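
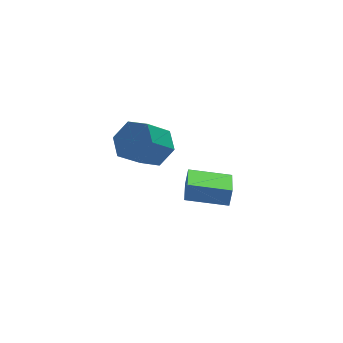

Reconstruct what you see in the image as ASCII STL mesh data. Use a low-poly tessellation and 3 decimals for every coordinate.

solid 
facet normal -0.893 0.426 0.146
outer loop
vertex -2.767 -2.194 0.35
vertex -2.017 -0.453 -0.145
vertex -2.964 -2.335 -0.444
endloop
endfacet
facet normal -0.383 -0.889 0.253
outer loop
vertex -1.303 -3.127 -0.715
vertex -2.767 -2.194 0.35
vertex -2.964 -2.335 -0.444
endloop
endfacet
facet normal -0.893 0.426 0.146
outer loop
vertex -2.964 -2.335 -0.444
vertex -2.017 -0.453 -0.145
vertex -2.214 -0.593 -0.939
endloop
endfacet
facet normal -0.237 -0.170 -0.957
outer loop
vertex -2.214 -0.593 -0.939
vertex -1.303 -3.127 -0.715
vertex -2.964 -2.335 -0.444
endloop
endfacet
facet normal 0.237 0.170 0.957
outer loop
vertex -2.767 -2.194 0.35
vertex -0.356 -1.245 -0.416
vertex -2.017 -0.453 -0.145
endloop
endfacet
facet normal -0.383 -0.889 0.252
outer loop
vertex -1.106 -2.987 0.079
vertex -2.767 -2.194 0.35
vertex -1.303 -3.127 -0.715
endloop
endfacet
facet normal 0.237 0.170 0.957
outer loop
vertex -1.106 -2.987 0.079
vertex -0.356 -1.245 -0.416
vertex -2.767 -2.194 0.35
endloop
endfacet
facet normal 0.383 0.889 -0.252
outer loop
vertex -2.017 -0.453 -0.145
vertex -0.356 -1.245 -0.416
vertex -2.214 -0.593 -0.939
endloop
endfacet
facet normal -0.237 -0.170 -0.957
outer loop
vertex -0.553 -1.386 -1.21
vertex -1.303 -3.127 -0.715
vertex -2.214 -0.593 -0.939
endloop
endfacet
facet normal 0.383 0.889 -0.253
outer loop
vertex -2.214 -0.593 -0.939
vertex -0.356 -1.245 -0.416
vertex -0.553 -1.386 -1.21
endloop
endfacet
facet normal 0.893 -0.426 -0.146
outer loop
vertex -0.553 -1.386 -1.21
vertex -1.106 -2.987 0.079
vertex -1.303 -3.127 -0.715
endloop
endfacet
facet normal 0.893 -0.426 -0.146
outer loop
vertex -0.356 -1.245 -0.416
vertex -1.106 -2.987 0.079
vertex -0.553 -1.386 -1.21
endloop
endfacet
facet normal 0.718 0.248 -0.650
outer loop
vertex -1.588 2.149 -0.803
vertex -2.154 3.036 -1.09
vertex -1.433 3.089 -0.274
endloop
endfacet
facet normal 0.681 -0.441 0.584
outer loop
vertex -1.588 2.149 -0.803
vertex -1.433 3.089 -0.274
vertex -2.78 1.738 0.276
endloop
endfacet
facet normal 0.681 -0.442 0.584
outer loop
vertex -2.78 1.738 0.276
vertex -1.433 3.089 -0.274
vertex -2.625 2.678 0.806
endloop
endfacet
facet normal -0.718 -0.248 0.651
outer loop
vertex -2.78 1.738 0.276
vertex -2.625 2.678 0.806
vertex -3.346 2.624 -0.01
endloop
endfacet
facet normal 0.718 0.248 -0.650
outer loop
vertex -1.433 3.089 -0.274
vertex -2.154 3.036 -1.09
vertex -1.999 3.976 -0.56
endloop
endfacet
facet normal 0.464 0.526 0.713
outer loop
vertex -1.433 3.089 -0.274
vertex -1.999 3.976 -0.56
vertex -2.625 2.678 0.806
endloop
endfacet
facet normal 0.463 0.527 0.713
outer loop
vertex -2.625 2.678 0.806
vertex -1.999 3.976 -0.56
vertex -3.191 3.564 0.519
endloop
endfacet
facet normal -0.718 -0.248 0.651
outer loop
vertex -2.625 2.678 0.806
vertex -3.191 3.564 0.519
vertex -3.346 2.624 -0.01
endloop
endfacet
facet normal 0.718 0.248 -0.651
outer loop
vertex -1.999 3.976 -0.56
vertex -2.154 3.036 -1.09
vertex -2.72 3.922 -1.376
endloop
endfacet
facet normal -0.218 0.967 0.129
outer loop
vertex -1.999 3.976 -0.56
vertex -2.72 3.922 -1.376
vertex -3.191 3.564 0.519
endloop
endfacet
facet normal -0.217 0.968 0.129
outer loop
vertex -3.191 3.564 0.519
vertex -2.72 3.922 -1.376
vertex -3.912 3.511 -0.297
endloop
endfacet
facet normal -0.718 -0.248 0.650
outer loop
vertex -3.191 3.564 0.519
vertex -3.912 3.511 -0.297
vertex -3.346 2.624 -0.01
endloop
endfacet
facet normal 0.718 0.248 -0.651
outer loop
vertex -2.72 3.922 -1.376
vertex -2.154 3.036 -1.09
vertex -2.875 2.982 -1.906
endloop
endfacet
facet normal -0.681 0.442 -0.584
outer loop
vertex -2.72 3.922 -1.376
vertex -2.875 2.982 -1.906
vertex -3.912 3.511 -0.297
endloop
endfacet
facet normal -0.681 0.441 -0.584
outer loop
vertex -3.912 3.511 -0.297
vertex -2.875 2.982 -1.906
vertex -4.067 2.571 -0.826
endloop
endfacet
facet normal -0.718 -0.248 0.650
outer loop
vertex -3.912 3.511 -0.297
vertex -4.067 2.571 -0.826
vertex -3.346 2.624 -0.01
endloop
endfacet
facet normal 0.718 0.248 -0.651
outer loop
vertex -2.875 2.982 -1.906
vertex -2.154 3.036 -1.09
vertex -2.309 2.096 -1.619
endloop
endfacet
facet normal -0.464 -0.527 -0.712
outer loop
vertex -2.875 2.982 -1.906
vertex -2.309 2.096 -1.619
vertex -4.067 2.571 -0.826
endloop
endfacet
facet normal -0.464 -0.526 -0.713
outer loop
vertex -4.067 2.571 -0.826
vertex -2.309 2.096 -1.619
vertex -3.501 1.684 -0.54
endloop
endfacet
facet normal -0.718 -0.248 0.650
outer loop
vertex -4.067 2.571 -0.826
vertex -3.501 1.684 -0.54
vertex -3.346 2.624 -0.01
endloop
endfacet
facet normal 0.718 0.248 -0.650
outer loop
vertex -2.309 2.096 -1.619
vertex -2.154 3.036 -1.09
vertex -1.588 2.149 -0.803
endloop
endfacet
facet normal 0.217 -0.967 -0.129
outer loop
vertex -2.309 2.096 -1.619
vertex -1.588 2.149 -0.803
vertex -3.501 1.684 -0.54
endloop
endfacet
facet normal 0.218 -0.968 -0.128
outer loop
vertex -3.501 1.684 -0.54
vertex -1.588 2.149 -0.803
vertex -2.78 1.738 0.276
endloop
endfacet
facet normal -0.718 -0.248 0.651
outer loop
vertex -3.501 1.684 -0.54
vertex -2.78 1.738 0.276
vertex -3.346 2.624 -0.01
endloop
endfacet

endsolid


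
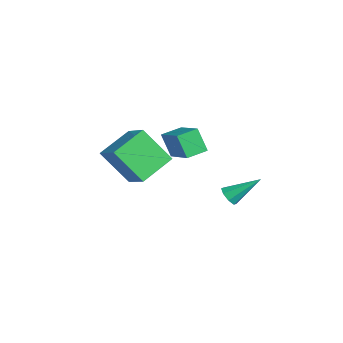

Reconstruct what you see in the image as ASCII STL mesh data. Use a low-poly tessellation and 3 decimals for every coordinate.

solid 
facet normal -0.873 -0.126 -0.471
outer loop
vertex -2.719 0.89 3.444
vertex -2.938 1.876 3.587
vertex -2.168 1.172 2.347
endloop
endfacet
facet normal 0.215 -0.966 -0.140
outer loop
vertex -0.562 1.404 3.213
vertex -2.719 0.89 3.444
vertex -2.168 1.172 2.347
endloop
endfacet
facet normal -0.873 -0.127 -0.470
outer loop
vertex -2.168 1.172 2.347
vertex -2.938 1.876 3.587
vertex -2.388 2.158 2.49
endloop
endfacet
facet normal 0.437 0.224 -0.871
outer loop
vertex -2.388 2.158 2.49
vertex -0.562 1.404 3.213
vertex -2.168 1.172 2.347
endloop
endfacet
facet normal -0.437 -0.223 0.871
outer loop
vertex -2.719 0.89 3.444
vertex -1.332 2.108 4.453
vertex -2.938 1.876 3.587
endloop
endfacet
facet normal 0.215 -0.966 -0.141
outer loop
vertex -1.112 1.122 4.31
vertex -2.719 0.89 3.444
vertex -0.562 1.404 3.213
endloop
endfacet
facet normal -0.437 -0.224 0.871
outer loop
vertex -1.112 1.122 4.31
vertex -1.332 2.108 4.453
vertex -2.719 0.89 3.444
endloop
endfacet
facet normal -0.215 0.966 0.140
outer loop
vertex -2.938 1.876 3.587
vertex -1.332 2.108 4.453
vertex -2.388 2.158 2.49
endloop
endfacet
facet normal 0.437 0.223 -0.871
outer loop
vertex -0.781 2.39 3.356
vertex -0.562 1.404 3.213
vertex -2.388 2.158 2.49
endloop
endfacet
facet normal -0.215 0.966 0.140
outer loop
vertex -2.388 2.158 2.49
vertex -1.332 2.108 4.453
vertex -0.781 2.39 3.356
endloop
endfacet
facet normal 0.874 0.126 0.470
outer loop
vertex -0.781 2.39 3.356
vertex -1.112 1.122 4.31
vertex -0.562 1.404 3.213
endloop
endfacet
facet normal 0.873 0.126 0.471
outer loop
vertex -1.332 2.108 4.453
vertex -1.112 1.122 4.31
vertex -0.781 2.39 3.356
endloop
endfacet
facet normal -0.380 -0.527 0.760
outer loop
vertex -2.468 -1.322 2.88
vertex -3.209 0.213 3.574
vertex -3.842 -1.59 2.006
endloop
endfacet
facet normal 0.403 -0.834 -0.377
outer loop
vertex -3.051 -0.493 0.426
vertex -2.468 -1.322 2.88
vertex -3.842 -1.59 2.006
endloop
endfacet
facet normal -0.380 -0.527 0.760
outer loop
vertex -3.842 -1.59 2.006
vertex -3.209 0.213 3.574
vertex -4.583 -0.055 2.7
endloop
endfacet
facet normal -0.833 -0.162 -0.530
outer loop
vertex -4.583 -0.055 2.7
vertex -3.051 -0.493 0.426
vertex -3.842 -1.59 2.006
endloop
endfacet
facet normal 0.833 0.162 0.530
outer loop
vertex -2.468 -1.322 2.88
vertex -2.418 1.31 1.994
vertex -3.209 0.213 3.574
endloop
endfacet
facet normal 0.403 -0.834 -0.377
outer loop
vertex -1.677 -0.225 1.3
vertex -2.468 -1.322 2.88
vertex -3.051 -0.493 0.426
endloop
endfacet
facet normal 0.833 0.162 0.530
outer loop
vertex -1.677 -0.225 1.3
vertex -2.418 1.31 1.994
vertex -2.468 -1.322 2.88
endloop
endfacet
facet normal -0.403 0.834 0.377
outer loop
vertex -3.209 0.213 3.574
vertex -2.418 1.31 1.994
vertex -4.583 -0.055 2.7
endloop
endfacet
facet normal -0.833 -0.162 -0.530
outer loop
vertex -3.792 1.042 1.12
vertex -3.051 -0.493 0.426
vertex -4.583 -0.055 2.7
endloop
endfacet
facet normal -0.403 0.834 0.377
outer loop
vertex -4.583 -0.055 2.7
vertex -2.418 1.31 1.994
vertex -3.792 1.042 1.12
endloop
endfacet
facet normal 0.380 0.527 -0.760
outer loop
vertex -3.792 1.042 1.12
vertex -1.677 -0.225 1.3
vertex -3.051 -0.493 0.426
endloop
endfacet
facet normal 0.380 0.527 -0.760
outer loop
vertex -2.418 1.31 1.994
vertex -1.677 -0.225 1.3
vertex -3.792 1.042 1.12
endloop
endfacet
facet normal -0.176 -0.784 -0.595
outer loop
vertex 2.589 2.448 2.153
vertex 2.114 2.383 2.379
vertex 2.297 2.657 1.964
endloop
endfacet
facet normal 0.694 0.555 -0.459
outer loop
vertex 2.589 2.448 2.153
vertex 2.297 2.657 1.964
vertex 2.406 3.677 3.361
endloop
endfacet
facet normal -0.177 -0.784 -0.595
outer loop
vertex 2.297 2.657 1.964
vertex 2.114 2.383 2.379
vertex 1.898 2.706 2.018
endloop
endfacet
facet normal 0.019 0.807 -0.591
outer loop
vertex 2.297 2.657 1.964
vertex 1.898 2.706 2.018
vertex 2.406 3.677 3.361
endloop
endfacet
facet normal -0.176 -0.784 -0.596
outer loop
vertex 1.898 2.706 2.018
vertex 2.114 2.383 2.379
vertex 1.626 2.565 2.284
endloop
endfacet
facet normal -0.641 0.716 -0.276
outer loop
vertex 1.898 2.706 2.018
vertex 1.626 2.565 2.284
vertex 2.406 3.677 3.361
endloop
endfacet
facet normal -0.178 -0.785 -0.593
outer loop
vertex 1.626 2.565 2.284
vertex 2.114 2.383 2.379
vertex 1.639 2.319 2.606
endloop
endfacet
facet normal -0.893 0.340 0.296
outer loop
vertex 1.626 2.565 2.284
vertex 1.639 2.319 2.606
vertex 2.406 3.677 3.361
endloop
endfacet
facet normal -0.179 -0.784 -0.595
outer loop
vertex 1.639 2.319 2.606
vertex 2.114 2.383 2.379
vertex 1.931 2.109 2.795
endloop
endfacet
facet normal -0.594 -0.108 0.797
outer loop
vertex 1.639 2.319 2.606
vertex 1.931 2.109 2.795
vertex 2.406 3.677 3.361
endloop
endfacet
facet normal -0.176 -0.785 -0.594
outer loop
vertex 1.931 2.109 2.795
vertex 2.114 2.383 2.379
vertex 2.33 2.061 2.74
endloop
endfacet
facet normal 0.085 -0.361 0.929
outer loop
vertex 1.931 2.109 2.795
vertex 2.33 2.061 2.74
vertex 2.406 3.677 3.361
endloop
endfacet
facet normal -0.175 -0.784 -0.595
outer loop
vertex 2.33 2.061 2.74
vertex 2.114 2.383 2.379
vertex 2.603 2.201 2.475
endloop
endfacet
facet normal 0.738 -0.272 0.617
outer loop
vertex 2.33 2.061 2.74
vertex 2.603 2.201 2.475
vertex 2.406 3.677 3.361
endloop
endfacet
facet normal -0.175 -0.785 -0.594
outer loop
vertex 2.603 2.201 2.475
vertex 2.114 2.383 2.379
vertex 2.589 2.448 2.153
endloop
endfacet
facet normal 0.993 0.109 0.040
outer loop
vertex 2.603 2.201 2.475
vertex 2.589 2.448 2.153
vertex 2.406 3.677 3.361
endloop
endfacet

endsolid


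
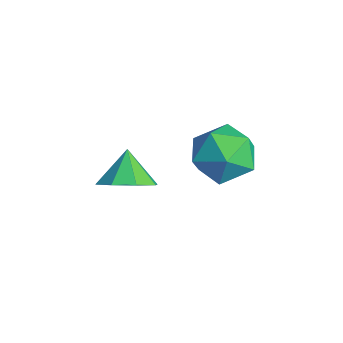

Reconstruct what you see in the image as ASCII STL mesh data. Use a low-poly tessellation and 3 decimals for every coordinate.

solid 
facet normal 0.629 -0.320 -0.708
outer loop
vertex -0.734 -1.234 -2.59
vertex -1.511 -1.233 -3.281
vertex -0.805 -0.537 -2.968
endloop
endfacet
facet normal 0.257 0.481 0.838
outer loop
vertex -0.734 -1.234 -2.59
vertex -0.805 -0.537 -2.968
vertex -2.349 -0.807 -2.339
endloop
endfacet
facet normal 0.629 -0.319 -0.709
outer loop
vertex -0.805 -0.537 -2.968
vertex -1.511 -1.233 -3.281
vertex -1.29 -0.247 -3.529
endloop
endfacet
facet normal 0.024 0.896 0.443
outer loop
vertex -0.805 -0.537 -2.968
vertex -1.29 -0.247 -3.529
vertex -2.349 -0.807 -2.339
endloop
endfacet
facet normal 0.630 -0.319 -0.708
outer loop
vertex -1.29 -0.247 -3.529
vertex -1.511 -1.233 -3.281
vertex -1.904 -0.535 -3.945
endloop
endfacet
facet normal -0.441 0.897 0.030
outer loop
vertex -1.29 -0.247 -3.529
vertex -1.904 -0.535 -3.945
vertex -2.349 -0.807 -2.339
endloop
endfacet
facet normal 0.630 -0.319 -0.708
outer loop
vertex -1.904 -0.535 -3.945
vertex -1.511 -1.233 -3.281
vertex -2.288 -1.232 -3.972
endloop
endfacet
facet normal -0.862 0.481 -0.157
outer loop
vertex -1.904 -0.535 -3.945
vertex -2.288 -1.232 -3.972
vertex -2.349 -0.807 -2.339
endloop
endfacet
facet normal 0.629 -0.321 -0.708
outer loop
vertex -2.288 -1.232 -3.972
vertex -1.511 -1.233 -3.281
vertex -2.218 -1.929 -3.594
endloop
endfacet
facet normal -0.994 -0.105 -0.010
outer loop
vertex -2.288 -1.232 -3.972
vertex -2.218 -1.929 -3.594
vertex -2.349 -0.807 -2.339
endloop
endfacet
facet normal 0.629 -0.320 -0.709
outer loop
vertex -2.218 -1.929 -3.594
vertex -1.511 -1.233 -3.281
vertex -1.733 -2.218 -3.033
endloop
endfacet
facet normal -0.760 -0.522 0.388
outer loop
vertex -2.218 -1.929 -3.594
vertex -1.733 -2.218 -3.033
vertex -2.349 -0.807 -2.339
endloop
endfacet
facet normal 0.630 -0.320 -0.708
outer loop
vertex -1.733 -2.218 -3.033
vertex -1.511 -1.233 -3.281
vertex -1.119 -1.93 -2.617
endloop
endfacet
facet normal -0.296 -0.523 0.799
outer loop
vertex -1.733 -2.218 -3.033
vertex -1.119 -1.93 -2.617
vertex -2.349 -0.807 -2.339
endloop
endfacet
facet normal 0.629 -0.321 -0.708
outer loop
vertex -1.119 -1.93 -2.617
vertex -1.511 -1.233 -3.281
vertex -0.734 -1.234 -2.59
endloop
endfacet
facet normal 0.125 -0.107 0.986
outer loop
vertex -1.119 -1.93 -2.617
vertex -0.734 -1.234 -2.59
vertex -2.349 -0.807 -2.339
endloop
endfacet
facet normal 0.392 -0.017 0.920
outer loop
vertex 1.767 1.349 1.023
vertex 1.228 0.335 1.234
vertex 2.302 0.341 0.777
endloop
endfacet
facet normal 0.824 0.324 0.465
outer loop
vertex 1.767 1.349 1.023
vertex 2.302 0.341 0.777
vertex 2.371 1.236 0.031
endloop
endfacet
facet normal 0.461 0.868 0.182
outer loop
vertex 1.767 1.349 1.023
vertex 2.371 1.236 0.031
vertex 1.341 1.784 0.028
endloop
endfacet
facet normal -0.196 0.865 0.462
outer loop
vertex 1.767 1.349 1.023
vertex 1.341 1.784 0.028
vertex 0.634 1.227 0.771
endloop
endfacet
facet normal -0.238 0.318 0.918
outer loop
vertex 1.767 1.349 1.023
vertex 0.634 1.227 0.771
vertex 1.228 0.335 1.234
endloop
endfacet
facet normal 0.990 -0.128 -0.062
outer loop
vertex 2.371 1.236 0.031
vertex 2.302 0.341 0.777
vertex 2.206 0.153 -0.371
endloop
endfacet
facet normal 0.291 -0.679 0.674
outer loop
vertex 2.302 0.341 0.777
vertex 1.228 0.335 1.234
vertex 1.499 -0.404 0.372
endloop
endfacet
facet normal -0.729 -0.138 0.670
outer loop
vertex 1.228 0.335 1.234
vertex 0.634 1.227 0.771
vertex 0.469 0.144 0.369
endloop
endfacet
facet normal -0.660 0.748 -0.067
outer loop
vertex 0.634 1.227 0.771
vertex 1.341 1.784 0.028
vertex 0.538 1.039 -0.377
endloop
endfacet
facet normal 0.402 0.754 -0.520
outer loop
vertex 1.341 1.784 0.028
vertex 2.371 1.236 0.031
vertex 1.612 1.045 -0.834
endloop
endfacet
facet normal 0.196 -0.865 -0.462
outer loop
vertex 1.073 0.031 -0.623
vertex 2.206 0.153 -0.371
vertex 1.499 -0.404 0.372
endloop
endfacet
facet normal -0.461 -0.868 -0.182
outer loop
vertex 1.073 0.031 -0.623
vertex 1.499 -0.404 0.372
vertex 0.469 0.144 0.369
endloop
endfacet
facet normal -0.824 -0.324 -0.465
outer loop
vertex 1.073 0.031 -0.623
vertex 0.469 0.144 0.369
vertex 0.538 1.039 -0.377
endloop
endfacet
facet normal -0.392 0.017 -0.920
outer loop
vertex 1.073 0.031 -0.623
vertex 0.538 1.039 -0.377
vertex 1.612 1.045 -0.834
endloop
endfacet
facet normal 0.238 -0.318 -0.918
outer loop
vertex 1.073 0.031 -0.623
vertex 1.612 1.045 -0.834
vertex 2.206 0.153 -0.371
endloop
endfacet
facet normal 0.660 -0.748 0.067
outer loop
vertex 1.499 -0.404 0.372
vertex 2.206 0.153 -0.371
vertex 2.302 0.341 0.777
endloop
endfacet
facet normal -0.402 -0.754 0.520
outer loop
vertex 0.469 0.144 0.369
vertex 1.499 -0.404 0.372
vertex 1.228 0.335 1.234
endloop
endfacet
facet normal -0.990 0.128 0.062
outer loop
vertex 0.538 1.039 -0.377
vertex 0.469 0.144 0.369
vertex 0.634 1.227 0.771
endloop
endfacet
facet normal -0.291 0.679 -0.674
outer loop
vertex 1.612 1.045 -0.834
vertex 0.538 1.039 -0.377
vertex 1.341 1.784 0.028
endloop
endfacet
facet normal 0.729 0.138 -0.670
outer loop
vertex 2.206 0.153 -0.371
vertex 1.612 1.045 -0.834
vertex 2.371 1.236 0.031
endloop
endfacet

endsolid


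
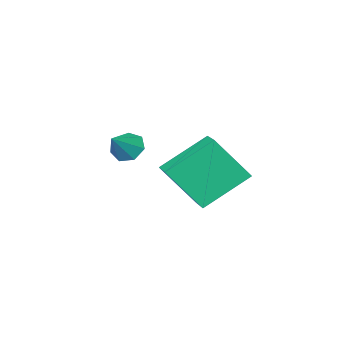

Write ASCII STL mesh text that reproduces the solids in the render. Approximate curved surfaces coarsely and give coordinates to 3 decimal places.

solid 
facet normal -0.742 -0.236 -0.628
outer loop
vertex -0.017 -1.132 1.148
vertex -0.397 -0.685 1.429
vertex 0.007 -0.615 0.925
endloop
endfacet
facet normal 0.933 -0.178 -0.313
outer loop
vertex -0.017 -1.132 1.148
vertex 0.007 -0.615 0.925
vertex 0.457 -0.415 2.151
endloop
endfacet
facet normal -0.742 -0.235 -0.628
outer loop
vertex 0.007 -0.615 0.925
vertex -0.397 -0.685 1.429
vertex -0.272 -0.15 1.081
endloop
endfacet
facet normal 0.740 0.566 -0.364
outer loop
vertex 0.007 -0.615 0.925
vertex -0.272 -0.15 1.081
vertex 0.457 -0.415 2.151
endloop
endfacet
facet normal -0.743 -0.234 -0.627
outer loop
vertex -0.272 -0.15 1.081
vertex -0.397 -0.685 1.429
vertex -0.645 -0.089 1.5
endloop
endfacet
facet normal 0.242 0.967 0.075
outer loop
vertex -0.272 -0.15 1.081
vertex -0.645 -0.089 1.5
vertex 0.457 -0.415 2.151
endloop
endfacet
facet normal -0.743 -0.234 -0.627
outer loop
vertex -0.645 -0.089 1.5
vertex -0.397 -0.685 1.429
vertex -0.831 -0.476 1.865
endloop
endfacet
facet normal -0.183 0.720 0.670
outer loop
vertex -0.645 -0.089 1.5
vertex -0.831 -0.476 1.865
vertex 0.457 -0.415 2.151
endloop
endfacet
facet normal -0.743 -0.235 -0.627
outer loop
vertex -0.831 -0.476 1.865
vertex -0.397 -0.685 1.429
vertex -0.69 -1.021 1.902
endloop
endfacet
facet normal -0.217 0.010 0.976
outer loop
vertex -0.831 -0.476 1.865
vertex -0.69 -1.021 1.902
vertex 0.457 -0.415 2.151
endloop
endfacet
facet normal -0.742 -0.235 -0.627
outer loop
vertex -0.69 -1.021 1.902
vertex -0.397 -0.685 1.429
vertex -0.328 -1.313 1.583
endloop
endfacet
facet normal 0.166 -0.627 0.762
outer loop
vertex -0.69 -1.021 1.902
vertex -0.328 -1.313 1.583
vertex 0.457 -0.415 2.151
endloop
endfacet
facet normal -0.742 -0.236 -0.628
outer loop
vertex -0.328 -1.313 1.583
vertex -0.397 -0.685 1.429
vertex -0.017 -1.132 1.148
endloop
endfacet
facet normal 0.677 -0.711 0.188
outer loop
vertex -0.328 -1.313 1.583
vertex -0.017 -1.132 1.148
vertex 0.457 -0.415 2.151
endloop
endfacet
facet normal -0.437 0.437 -0.786
outer loop
vertex -5.205 -0.4 -0.949
vertex -4.703 0.587 -0.679
vertex -3.494 -0.929 -2.193
endloop
endfacet
facet normal -0.440 -0.866 -0.237
outer loop
vertex -2.577 -1.847 -0.541
vertex -5.205 -0.4 -0.949
vertex -3.494 -0.929 -2.193
endloop
endfacet
facet normal -0.436 0.438 -0.786
outer loop
vertex -3.494 -0.929 -2.193
vertex -4.703 0.587 -0.679
vertex -2.992 0.058 -1.922
endloop
endfacet
facet normal 0.785 -0.243 -0.570
outer loop
vertex -2.992 0.058 -1.922
vertex -2.577 -1.847 -0.541
vertex -3.494 -0.929 -2.193
endloop
endfacet
facet normal -0.785 0.243 0.570
outer loop
vertex -5.205 -0.4 -0.949
vertex -3.786 -0.331 0.973
vertex -4.703 0.587 -0.679
endloop
endfacet
facet normal -0.440 -0.866 -0.237
outer loop
vertex -4.288 -1.318 0.702
vertex -5.205 -0.4 -0.949
vertex -2.577 -1.847 -0.541
endloop
endfacet
facet normal -0.785 0.242 0.571
outer loop
vertex -4.288 -1.318 0.702
vertex -3.786 -0.331 0.973
vertex -5.205 -0.4 -0.949
endloop
endfacet
facet normal 0.440 0.866 0.237
outer loop
vertex -4.703 0.587 -0.679
vertex -3.786 -0.331 0.973
vertex -2.992 0.058 -1.922
endloop
endfacet
facet normal 0.784 -0.243 -0.571
outer loop
vertex -2.075 -0.86 -0.271
vertex -2.577 -1.847 -0.541
vertex -2.992 0.058 -1.922
endloop
endfacet
facet normal 0.440 0.866 0.237
outer loop
vertex -2.992 0.058 -1.922
vertex -3.786 -0.331 0.973
vertex -2.075 -0.86 -0.271
endloop
endfacet
facet normal 0.436 -0.437 0.787
outer loop
vertex -2.075 -0.86 -0.271
vertex -4.288 -1.318 0.702
vertex -2.577 -1.847 -0.541
endloop
endfacet
facet normal 0.436 -0.438 0.786
outer loop
vertex -3.786 -0.331 0.973
vertex -4.288 -1.318 0.702
vertex -2.075 -0.86 -0.271
endloop
endfacet

endsolid


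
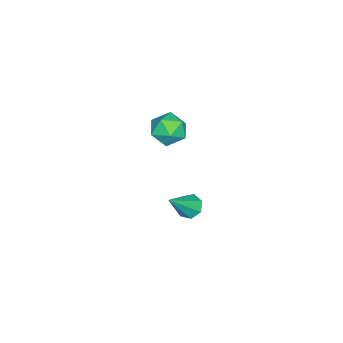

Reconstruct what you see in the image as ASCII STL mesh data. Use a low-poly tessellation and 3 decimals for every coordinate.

solid 
facet normal -0.639 0.248 -0.728
outer loop
vertex 2.839 -2.322 -3.974
vertex 2.28 -2.651 -3.596
vertex 2.514 -1.94 -3.559
endloop
endfacet
facet normal 0.750 0.661 -0.022
outer loop
vertex 2.839 -2.322 -3.974
vertex 2.514 -1.94 -3.559
vertex 3.66 -3.189 -2.024
endloop
endfacet
facet normal -0.639 0.248 -0.728
outer loop
vertex 2.514 -1.94 -3.559
vertex 2.28 -2.651 -3.596
vertex 2.014 -2.093 -3.172
endloop
endfacet
facet normal 0.169 0.822 0.543
outer loop
vertex 2.514 -1.94 -3.559
vertex 2.014 -2.093 -3.172
vertex 3.66 -3.189 -2.024
endloop
endfacet
facet normal -0.639 0.249 -0.728
outer loop
vertex 2.014 -2.093 -3.172
vertex 2.28 -2.651 -3.596
vertex 1.714 -2.667 -3.105
endloop
endfacet
facet normal -0.397 0.309 0.864
outer loop
vertex 2.014 -2.093 -3.172
vertex 1.714 -2.667 -3.105
vertex 3.66 -3.189 -2.024
endloop
endfacet
facet normal -0.639 0.248 -0.728
outer loop
vertex 1.714 -2.667 -3.105
vertex 2.28 -2.651 -3.596
vertex 1.841 -3.229 -3.408
endloop
endfacet
facet normal -0.520 -0.493 0.697
outer loop
vertex 1.714 -2.667 -3.105
vertex 1.841 -3.229 -3.408
vertex 3.66 -3.189 -2.024
endloop
endfacet
facet normal -0.639 0.249 -0.728
outer loop
vertex 1.841 -3.229 -3.408
vertex 2.28 -2.651 -3.596
vertex 2.298 -3.356 -3.853
endloop
endfacet
facet normal -0.107 -0.980 0.169
outer loop
vertex 1.841 -3.229 -3.408
vertex 2.298 -3.356 -3.853
vertex 3.66 -3.189 -2.024
endloop
endfacet
facet normal -0.639 0.249 -0.728
outer loop
vertex 2.298 -3.356 -3.853
vertex 2.28 -2.651 -3.596
vertex 2.742 -2.952 -4.105
endloop
endfacet
facet normal 0.530 -0.784 -0.323
outer loop
vertex 2.298 -3.356 -3.853
vertex 2.742 -2.952 -4.105
vertex 3.66 -3.189 -2.024
endloop
endfacet
facet normal -0.639 0.250 -0.728
outer loop
vertex 2.742 -2.952 -4.105
vertex 2.28 -2.651 -3.596
vertex 2.839 -2.322 -3.974
endloop
endfacet
facet normal 0.911 -0.055 -0.408
outer loop
vertex 2.742 -2.952 -4.105
vertex 2.839 -2.322 -3.974
vertex 3.66 -3.189 -2.024
endloop
endfacet
facet normal -0.358 0.917 0.174
outer loop
vertex 3.333 -2.431 2.928
vertex 2.411 -2.833 3.151
vertex 3.11 -2.702 3.897
endloop
endfacet
facet normal 0.339 0.883 0.325
outer loop
vertex 3.333 -2.431 2.928
vertex 3.11 -2.702 3.897
vertex 4.038 -2.914 3.504
endloop
endfacet
facet normal 0.683 0.680 -0.266
outer loop
vertex 3.333 -2.431 2.928
vertex 4.038 -2.914 3.504
vertex 3.914 -3.176 2.515
endloop
endfacet
facet normal 0.199 0.589 -0.783
outer loop
vertex 3.333 -2.431 2.928
vertex 3.914 -3.176 2.515
vertex 2.908 -3.126 2.297
endloop
endfacet
facet normal -0.444 0.736 -0.511
outer loop
vertex 3.333 -2.431 2.928
vertex 2.908 -3.126 2.297
vertex 2.411 -2.833 3.151
endloop
endfacet
facet normal 0.433 0.377 0.819
outer loop
vertex 4.038 -2.914 3.504
vertex 3.11 -2.702 3.897
vertex 3.552 -3.614 4.083
endloop
endfacet
facet normal -0.694 0.433 0.575
outer loop
vertex 3.11 -2.702 3.897
vertex 2.411 -2.833 3.151
vertex 2.546 -3.564 3.865
endloop
endfacet
facet normal -0.835 0.138 -0.533
outer loop
vertex 2.411 -2.833 3.151
vertex 2.908 -3.126 2.297
vertex 2.422 -3.826 2.876
endloop
endfacet
facet normal 0.206 -0.099 -0.974
outer loop
vertex 2.908 -3.126 2.297
vertex 3.914 -3.176 2.515
vertex 3.35 -4.038 2.483
endloop
endfacet
facet normal 0.989 0.049 -0.137
outer loop
vertex 3.914 -3.176 2.515
vertex 4.038 -2.914 3.504
vertex 4.049 -3.907 3.229
endloop
endfacet
facet normal -0.199 -0.589 0.783
outer loop
vertex 3.127 -4.309 3.452
vertex 3.552 -3.614 4.083
vertex 2.546 -3.564 3.865
endloop
endfacet
facet normal -0.683 -0.680 0.266
outer loop
vertex 3.127 -4.309 3.452
vertex 2.546 -3.564 3.865
vertex 2.422 -3.826 2.876
endloop
endfacet
facet normal -0.339 -0.883 -0.325
outer loop
vertex 3.127 -4.309 3.452
vertex 2.422 -3.826 2.876
vertex 3.35 -4.038 2.483
endloop
endfacet
facet normal 0.358 -0.917 -0.174
outer loop
vertex 3.127 -4.309 3.452
vertex 3.35 -4.038 2.483
vertex 4.049 -3.907 3.229
endloop
endfacet
facet normal 0.444 -0.736 0.511
outer loop
vertex 3.127 -4.309 3.452
vertex 4.049 -3.907 3.229
vertex 3.552 -3.614 4.083
endloop
endfacet
facet normal -0.206 0.099 0.974
outer loop
vertex 2.546 -3.564 3.865
vertex 3.552 -3.614 4.083
vertex 3.11 -2.702 3.897
endloop
endfacet
facet normal -0.989 -0.049 0.137
outer loop
vertex 2.422 -3.826 2.876
vertex 2.546 -3.564 3.865
vertex 2.411 -2.833 3.151
endloop
endfacet
facet normal -0.433 -0.377 -0.819
outer loop
vertex 3.35 -4.038 2.483
vertex 2.422 -3.826 2.876
vertex 2.908 -3.126 2.297
endloop
endfacet
facet normal 0.694 -0.433 -0.575
outer loop
vertex 4.049 -3.907 3.229
vertex 3.35 -4.038 2.483
vertex 3.914 -3.176 2.515
endloop
endfacet
facet normal 0.835 -0.138 0.533
outer loop
vertex 3.552 -3.614 4.083
vertex 4.049 -3.907 3.229
vertex 4.038 -2.914 3.504
endloop
endfacet

endsolid


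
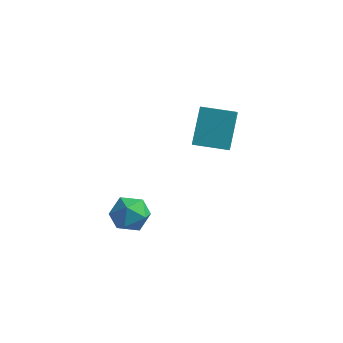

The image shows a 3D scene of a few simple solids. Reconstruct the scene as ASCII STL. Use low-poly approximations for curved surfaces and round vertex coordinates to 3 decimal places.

solid 
facet normal -0.576 0.688 -0.442
outer loop
vertex 0.544 -1.676 -4.652
vertex -0.209 -1.947 -4.091
vertex 0.398 -1.243 -3.787
endloop
endfacet
facet normal 0.106 0.896 -0.431
outer loop
vertex 0.544 -1.676 -4.652
vertex 0.398 -1.243 -3.787
vertex 1.304 -1.484 -4.066
endloop
endfacet
facet normal 0.493 0.402 -0.771
outer loop
vertex 0.544 -1.676 -4.652
vertex 1.304 -1.484 -4.066
vertex 1.256 -2.338 -4.542
endloop
endfacet
facet normal 0.050 -0.111 -0.993
outer loop
vertex 0.544 -1.676 -4.652
vertex 1.256 -2.338 -4.542
vertex 0.321 -2.623 -4.557
endloop
endfacet
facet normal -0.611 0.065 -0.789
outer loop
vertex 0.544 -1.676 -4.652
vertex 0.321 -2.623 -4.557
vertex -0.209 -1.947 -4.091
endloop
endfacet
facet normal 0.320 0.914 0.250
outer loop
vertex 1.304 -1.484 -4.066
vertex 0.398 -1.243 -3.787
vertex 1.019 -1.637 -3.143
endloop
endfacet
facet normal -0.784 0.576 0.231
outer loop
vertex 0.398 -1.243 -3.787
vertex -0.209 -1.947 -4.091
vertex 0.084 -1.922 -3.158
endloop
endfacet
facet normal -0.840 -0.430 -0.331
outer loop
vertex -0.209 -1.947 -4.091
vertex 0.321 -2.623 -4.557
vertex 0.036 -2.776 -3.634
endloop
endfacet
facet normal 0.229 -0.716 -0.659
outer loop
vertex 0.321 -2.623 -4.557
vertex 1.256 -2.338 -4.542
vertex 0.942 -3.017 -3.913
endloop
endfacet
facet normal 0.947 0.114 -0.300
outer loop
vertex 1.256 -2.338 -4.542
vertex 1.304 -1.484 -4.066
vertex 1.549 -2.313 -3.609
endloop
endfacet
facet normal -0.050 0.111 0.993
outer loop
vertex 0.796 -2.584 -3.048
vertex 1.019 -1.637 -3.143
vertex 0.084 -1.922 -3.158
endloop
endfacet
facet normal -0.493 -0.402 0.771
outer loop
vertex 0.796 -2.584 -3.048
vertex 0.084 -1.922 -3.158
vertex 0.036 -2.776 -3.634
endloop
endfacet
facet normal -0.106 -0.896 0.431
outer loop
vertex 0.796 -2.584 -3.048
vertex 0.036 -2.776 -3.634
vertex 0.942 -3.017 -3.913
endloop
endfacet
facet normal 0.576 -0.688 0.442
outer loop
vertex 0.796 -2.584 -3.048
vertex 0.942 -3.017 -3.913
vertex 1.549 -2.313 -3.609
endloop
endfacet
facet normal 0.611 -0.065 0.789
outer loop
vertex 0.796 -2.584 -3.048
vertex 1.549 -2.313 -3.609
vertex 1.019 -1.637 -3.143
endloop
endfacet
facet normal -0.229 0.716 0.659
outer loop
vertex 0.084 -1.922 -3.158
vertex 1.019 -1.637 -3.143
vertex 0.398 -1.243 -3.787
endloop
endfacet
facet normal -0.947 -0.114 0.300
outer loop
vertex 0.036 -2.776 -3.634
vertex 0.084 -1.922 -3.158
vertex -0.209 -1.947 -4.091
endloop
endfacet
facet normal -0.320 -0.914 -0.250
outer loop
vertex 0.942 -3.017 -3.913
vertex 0.036 -2.776 -3.634
vertex 0.321 -2.623 -4.557
endloop
endfacet
facet normal 0.784 -0.576 -0.231
outer loop
vertex 1.549 -2.313 -3.609
vertex 0.942 -3.017 -3.913
vertex 1.256 -2.338 -4.542
endloop
endfacet
facet normal 0.840 0.430 0.331
outer loop
vertex 1.019 -1.637 -3.143
vertex 1.549 -2.313 -3.609
vertex 1.304 -1.484 -4.066
endloop
endfacet
facet normal -0.950 -0.304 0.072
outer loop
vertex 1.508 1.729 -1.694
vertex 1.23 2.967 -0.135
vertex 1.259 2.376 -2.252
endloop
endfacet
facet normal 0.138 -0.616 -0.776
outer loop
vertex 2.75 2.853 -2.365
vertex 1.508 1.729 -1.694
vertex 1.259 2.376 -2.252
endloop
endfacet
facet normal -0.950 -0.305 0.072
outer loop
vertex 1.259 2.376 -2.252
vertex 1.23 2.967 -0.135
vertex 0.98 3.613 -0.693
endloop
endfacet
facet normal -0.280 0.727 -0.627
outer loop
vertex 0.98 3.613 -0.693
vertex 2.75 2.853 -2.365
vertex 1.259 2.376 -2.252
endloop
endfacet
facet normal 0.280 -0.727 0.627
outer loop
vertex 1.508 1.729 -1.694
vertex 2.721 3.444 -0.248
vertex 1.23 2.967 -0.135
endloop
endfacet
facet normal 0.139 -0.616 -0.775
outer loop
vertex 3.0 2.207 -1.807
vertex 1.508 1.729 -1.694
vertex 2.75 2.853 -2.365
endloop
endfacet
facet normal 0.280 -0.727 0.627
outer loop
vertex 3.0 2.207 -1.807
vertex 2.721 3.444 -0.248
vertex 1.508 1.729 -1.694
endloop
endfacet
facet normal -0.138 0.616 0.775
outer loop
vertex 1.23 2.967 -0.135
vertex 2.721 3.444 -0.248
vertex 0.98 3.613 -0.693
endloop
endfacet
facet normal -0.280 0.727 -0.627
outer loop
vertex 2.472 4.091 -0.806
vertex 2.75 2.853 -2.365
vertex 0.98 3.613 -0.693
endloop
endfacet
facet normal -0.139 0.616 0.776
outer loop
vertex 0.98 3.613 -0.693
vertex 2.721 3.444 -0.248
vertex 2.472 4.091 -0.806
endloop
endfacet
facet normal 0.950 0.305 -0.073
outer loop
vertex 2.472 4.091 -0.806
vertex 3.0 2.207 -1.807
vertex 2.75 2.853 -2.365
endloop
endfacet
facet normal 0.950 0.304 -0.071
outer loop
vertex 2.721 3.444 -0.248
vertex 3.0 2.207 -1.807
vertex 2.472 4.091 -0.806
endloop
endfacet

endsolid


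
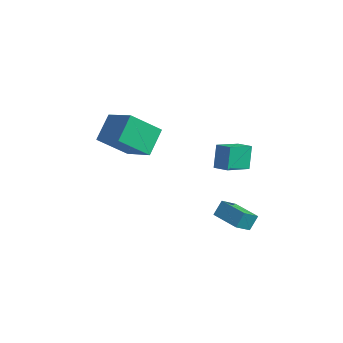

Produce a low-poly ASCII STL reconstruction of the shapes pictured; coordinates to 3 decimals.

solid 
facet normal -0.954 0.288 -0.090
outer loop
vertex 2.835 -2.157 -1.402
vertex 3.17 -1.329 -2.305
vertex 2.708 -2.768 -2.009
endloop
endfacet
facet normal -0.265 -0.651 0.711
outer loop
vertex 4.11 -3.191 -1.875
vertex 2.835 -2.157 -1.402
vertex 2.708 -2.768 -2.009
endloop
endfacet
facet normal -0.953 0.287 -0.091
outer loop
vertex 2.708 -2.768 -2.009
vertex 3.17 -1.329 -2.305
vertex 3.044 -1.94 -2.912
endloop
endfacet
facet normal -0.145 -0.702 -0.697
outer loop
vertex 3.044 -1.94 -2.912
vertex 4.11 -3.191 -1.875
vertex 2.708 -2.768 -2.009
endloop
endfacet
facet normal 0.145 0.702 0.697
outer loop
vertex 2.835 -2.157 -1.402
vertex 4.572 -1.752 -2.171
vertex 3.17 -1.329 -2.305
endloop
endfacet
facet normal -0.265 -0.652 0.711
outer loop
vertex 4.236 -2.58 -1.268
vertex 2.835 -2.157 -1.402
vertex 4.11 -3.191 -1.875
endloop
endfacet
facet normal 0.145 0.702 0.697
outer loop
vertex 4.236 -2.58 -1.268
vertex 4.572 -1.752 -2.171
vertex 2.835 -2.157 -1.402
endloop
endfacet
facet normal 0.265 0.652 -0.711
outer loop
vertex 3.17 -1.329 -2.305
vertex 4.572 -1.752 -2.171
vertex 3.044 -1.94 -2.912
endloop
endfacet
facet normal -0.145 -0.702 -0.697
outer loop
vertex 4.445 -2.363 -2.778
vertex 4.11 -3.191 -1.875
vertex 3.044 -1.94 -2.912
endloop
endfacet
facet normal 0.265 0.651 -0.711
outer loop
vertex 3.044 -1.94 -2.912
vertex 4.572 -1.752 -2.171
vertex 4.445 -2.363 -2.778
endloop
endfacet
facet normal 0.954 -0.287 0.091
outer loop
vertex 4.445 -2.363 -2.778
vertex 4.236 -2.58 -1.268
vertex 4.11 -3.191 -1.875
endloop
endfacet
facet normal 0.953 -0.288 0.091
outer loop
vertex 4.572 -1.752 -2.171
vertex 4.236 -2.58 -1.268
vertex 4.445 -2.363 -2.778
endloop
endfacet
facet normal -0.928 0.135 -0.348
outer loop
vertex 3.146 -3.717 2.958
vertex 2.893 -2.976 3.919
vertex 3.647 -2.453 2.115
endloop
endfacet
facet normal 0.204 -0.598 -0.775
outer loop
vertex 4.407 -2.564 2.401
vertex 3.146 -3.717 2.958
vertex 3.647 -2.453 2.115
endloop
endfacet
facet normal -0.928 0.135 -0.348
outer loop
vertex 3.647 -2.453 2.115
vertex 2.893 -2.976 3.919
vertex 3.394 -1.712 3.076
endloop
endfacet
facet normal 0.314 0.790 -0.527
outer loop
vertex 3.394 -1.712 3.076
vertex 4.407 -2.564 2.401
vertex 3.647 -2.453 2.115
endloop
endfacet
facet normal -0.314 -0.790 0.527
outer loop
vertex 3.146 -3.717 2.958
vertex 3.653 -3.087 4.205
vertex 2.893 -2.976 3.919
endloop
endfacet
facet normal 0.204 -0.598 -0.775
outer loop
vertex 3.906 -3.828 3.244
vertex 3.146 -3.717 2.958
vertex 4.407 -2.564 2.401
endloop
endfacet
facet normal -0.314 -0.790 0.527
outer loop
vertex 3.906 -3.828 3.244
vertex 3.653 -3.087 4.205
vertex 3.146 -3.717 2.958
endloop
endfacet
facet normal -0.204 0.598 0.775
outer loop
vertex 2.893 -2.976 3.919
vertex 3.653 -3.087 4.205
vertex 3.394 -1.712 3.076
endloop
endfacet
facet normal 0.314 0.790 -0.527
outer loop
vertex 4.154 -1.823 3.362
vertex 4.407 -2.564 2.401
vertex 3.394 -1.712 3.076
endloop
endfacet
facet normal -0.204 0.598 0.775
outer loop
vertex 3.394 -1.712 3.076
vertex 3.653 -3.087 4.205
vertex 4.154 -1.823 3.362
endloop
endfacet
facet normal 0.928 -0.135 0.348
outer loop
vertex 4.154 -1.823 3.362
vertex 3.906 -3.828 3.244
vertex 4.407 -2.564 2.401
endloop
endfacet
facet normal 0.928 -0.135 0.348
outer loop
vertex 3.653 -3.087 4.205
vertex 3.906 -3.828 3.244
vertex 4.154 -1.823 3.362
endloop
endfacet
facet normal -0.655 -0.397 0.643
outer loop
vertex -1.823 -2.596 3.591
vertex -3.384 -2.0 2.368
vertex -1.747 -3.938 2.839
endloop
endfacet
facet normal 0.754 -0.288 0.591
outer loop
vertex -0.496 -3.18 1.612
vertex -1.823 -2.596 3.591
vertex -1.747 -3.938 2.839
endloop
endfacet
facet normal -0.655 -0.397 0.643
outer loop
vertex -1.747 -3.938 2.839
vertex -3.384 -2.0 2.368
vertex -3.308 -3.342 1.617
endloop
endfacet
facet normal 0.049 -0.871 -0.488
outer loop
vertex -3.308 -3.342 1.617
vertex -0.496 -3.18 1.612
vertex -1.747 -3.938 2.839
endloop
endfacet
facet normal -0.050 0.871 0.488
outer loop
vertex -1.823 -2.596 3.591
vertex -2.133 -1.242 1.141
vertex -3.384 -2.0 2.368
endloop
endfacet
facet normal 0.754 -0.288 0.590
outer loop
vertex -0.572 -1.838 2.363
vertex -1.823 -2.596 3.591
vertex -0.496 -3.18 1.612
endloop
endfacet
facet normal -0.049 0.872 0.488
outer loop
vertex -0.572 -1.838 2.363
vertex -2.133 -1.242 1.141
vertex -1.823 -2.596 3.591
endloop
endfacet
facet normal -0.754 0.288 -0.591
outer loop
vertex -3.384 -2.0 2.368
vertex -2.133 -1.242 1.141
vertex -3.308 -3.342 1.617
endloop
endfacet
facet normal 0.049 -0.872 -0.488
outer loop
vertex -2.057 -2.584 0.389
vertex -0.496 -3.18 1.612
vertex -3.308 -3.342 1.617
endloop
endfacet
facet normal -0.754 0.288 -0.590
outer loop
vertex -3.308 -3.342 1.617
vertex -2.133 -1.242 1.141
vertex -2.057 -2.584 0.389
endloop
endfacet
facet normal 0.655 0.397 -0.643
outer loop
vertex -2.057 -2.584 0.389
vertex -0.572 -1.838 2.363
vertex -0.496 -3.18 1.612
endloop
endfacet
facet normal 0.655 0.397 -0.643
outer loop
vertex -2.133 -1.242 1.141
vertex -0.572 -1.838 2.363
vertex -2.057 -2.584 0.389
endloop
endfacet

endsolid


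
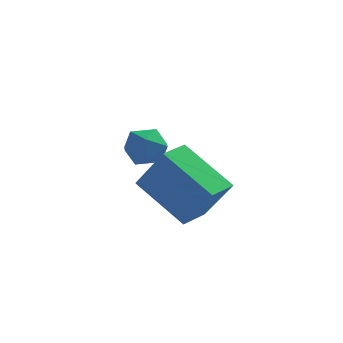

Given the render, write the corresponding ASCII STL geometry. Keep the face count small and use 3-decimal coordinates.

solid 
facet normal -0.495 0.226 -0.839
outer loop
vertex -0.941 0.222 2.844
vertex -0.449 1.091 2.788
vertex 0.463 -0.641 1.784
endloop
endfacet
facet normal -0.492 -0.869 0.055
outer loop
vertex 1.269 -1.011 3.152
vertex -0.941 0.222 2.844
vertex 0.463 -0.641 1.784
endloop
endfacet
facet normal -0.494 0.226 -0.839
outer loop
vertex 0.463 -0.641 1.784
vertex -0.449 1.091 2.788
vertex 0.956 0.227 1.728
endloop
endfacet
facet normal 0.716 -0.441 -0.541
outer loop
vertex 0.956 0.227 1.728
vertex 1.269 -1.011 3.152
vertex 0.463 -0.641 1.784
endloop
endfacet
facet normal -0.716 0.440 0.541
outer loop
vertex -0.941 0.222 2.844
vertex 0.357 0.721 4.156
vertex -0.449 1.091 2.788
endloop
endfacet
facet normal -0.492 -0.869 0.055
outer loop
vertex -0.136 -0.147 4.212
vertex -0.941 0.222 2.844
vertex 1.269 -1.011 3.152
endloop
endfacet
facet normal -0.716 0.442 0.541
outer loop
vertex -0.136 -0.147 4.212
vertex 0.357 0.721 4.156
vertex -0.941 0.222 2.844
endloop
endfacet
facet normal 0.492 0.869 -0.055
outer loop
vertex -0.449 1.091 2.788
vertex 0.357 0.721 4.156
vertex 0.956 0.227 1.728
endloop
endfacet
facet normal 0.717 -0.441 -0.541
outer loop
vertex 1.761 -0.142 3.096
vertex 1.269 -1.011 3.152
vertex 0.956 0.227 1.728
endloop
endfacet
facet normal 0.492 0.869 -0.055
outer loop
vertex 0.956 0.227 1.728
vertex 0.357 0.721 4.156
vertex 1.761 -0.142 3.096
endloop
endfacet
facet normal 0.494 -0.226 0.839
outer loop
vertex 1.761 -0.142 3.096
vertex -0.136 -0.147 4.212
vertex 1.269 -1.011 3.152
endloop
endfacet
facet normal 0.494 -0.227 0.839
outer loop
vertex 0.357 0.721 4.156
vertex -0.136 -0.147 4.212
vertex 1.761 -0.142 3.096
endloop
endfacet
facet normal -0.733 0.598 0.323
outer loop
vertex -1.646 3.214 2.73
vertex -1.448 3.07 3.446
vertex -1.136 3.652 3.077
endloop
endfacet
facet normal -0.488 0.815 -0.312
outer loop
vertex -1.646 3.214 2.73
vertex -1.136 3.652 3.077
vertex -1.027 3.442 2.358
endloop
endfacet
facet normal -0.568 0.277 -0.775
outer loop
vertex -1.646 3.214 2.73
vertex -1.027 3.442 2.358
vertex -1.272 2.73 2.283
endloop
endfacet
facet normal -0.862 -0.271 -0.428
outer loop
vertex -1.646 3.214 2.73
vertex -1.272 2.73 2.283
vertex -1.533 2.5 2.955
endloop
endfacet
facet normal -0.965 -0.073 0.252
outer loop
vertex -1.646 3.214 2.73
vertex -1.533 2.5 2.955
vertex -1.448 3.07 3.446
endloop
endfacet
facet normal 0.209 0.947 -0.245
outer loop
vertex -1.027 3.442 2.358
vertex -1.136 3.652 3.077
vertex -0.447 3.44 2.845
endloop
endfacet
facet normal -0.188 0.596 0.781
outer loop
vertex -1.136 3.652 3.077
vertex -1.448 3.07 3.446
vertex -0.708 3.21 3.517
endloop
endfacet
facet normal -0.561 -0.490 0.667
outer loop
vertex -1.448 3.07 3.446
vertex -1.533 2.5 2.955
vertex -0.953 2.498 3.442
endloop
endfacet
facet normal -0.395 -0.811 -0.431
outer loop
vertex -1.533 2.5 2.955
vertex -1.272 2.73 2.283
vertex -0.844 2.288 2.723
endloop
endfacet
facet normal 0.081 0.077 -0.994
outer loop
vertex -1.272 2.73 2.283
vertex -1.027 3.442 2.358
vertex -0.532 2.87 2.354
endloop
endfacet
facet normal 0.862 0.271 0.428
outer loop
vertex -0.334 2.726 3.07
vertex -0.447 3.44 2.845
vertex -0.708 3.21 3.517
endloop
endfacet
facet normal 0.568 -0.277 0.775
outer loop
vertex -0.334 2.726 3.07
vertex -0.708 3.21 3.517
vertex -0.953 2.498 3.442
endloop
endfacet
facet normal 0.488 -0.815 0.312
outer loop
vertex -0.334 2.726 3.07
vertex -0.953 2.498 3.442
vertex -0.844 2.288 2.723
endloop
endfacet
facet normal 0.733 -0.598 -0.323
outer loop
vertex -0.334 2.726 3.07
vertex -0.844 2.288 2.723
vertex -0.532 2.87 2.354
endloop
endfacet
facet normal 0.965 0.073 -0.252
outer loop
vertex -0.334 2.726 3.07
vertex -0.532 2.87 2.354
vertex -0.447 3.44 2.845
endloop
endfacet
facet normal 0.395 0.811 0.431
outer loop
vertex -0.708 3.21 3.517
vertex -0.447 3.44 2.845
vertex -1.136 3.652 3.077
endloop
endfacet
facet normal -0.081 -0.077 0.994
outer loop
vertex -0.953 2.498 3.442
vertex -0.708 3.21 3.517
vertex -1.448 3.07 3.446
endloop
endfacet
facet normal -0.209 -0.947 0.245
outer loop
vertex -0.844 2.288 2.723
vertex -0.953 2.498 3.442
vertex -1.533 2.5 2.955
endloop
endfacet
facet normal 0.188 -0.596 -0.781
outer loop
vertex -0.532 2.87 2.354
vertex -0.844 2.288 2.723
vertex -1.272 2.73 2.283
endloop
endfacet
facet normal 0.561 0.490 -0.667
outer loop
vertex -0.447 3.44 2.845
vertex -0.532 2.87 2.354
vertex -1.027 3.442 2.358
endloop
endfacet

endsolid


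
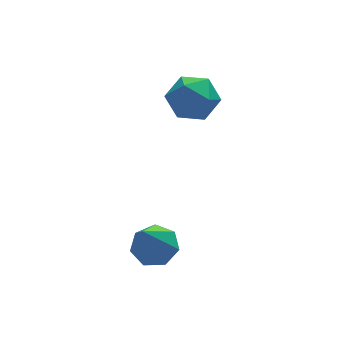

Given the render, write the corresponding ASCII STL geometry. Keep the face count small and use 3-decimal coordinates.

solid 
facet normal 0.329 0.390 -0.860
outer loop
vertex -0.89 -3.164 -4.242
vertex -1.49 -3.274 -4.521
vertex -1.275 -2.731 -4.193
endloop
endfacet
facet normal 0.531 0.387 0.754
outer loop
vertex -0.89 -3.164 -4.242
vertex -1.275 -2.731 -4.193
vertex -2.07 -3.966 -2.999
endloop
endfacet
facet normal 0.327 0.390 -0.861
outer loop
vertex -1.275 -2.731 -4.193
vertex -1.49 -3.274 -4.521
vertex -1.822 -2.707 -4.39
endloop
endfacet
facet normal -0.197 0.744 0.638
outer loop
vertex -1.275 -2.731 -4.193
vertex -1.822 -2.707 -4.39
vertex -2.07 -3.966 -2.999
endloop
endfacet
facet normal 0.328 0.391 -0.860
outer loop
vertex -1.822 -2.707 -4.39
vertex -1.49 -3.274 -4.521
vertex -2.118 -3.11 -4.686
endloop
endfacet
facet normal -0.859 0.446 0.251
outer loop
vertex -1.822 -2.707 -4.39
vertex -2.118 -3.11 -4.686
vertex -2.07 -3.966 -2.999
endloop
endfacet
facet normal 0.328 0.391 -0.860
outer loop
vertex -2.118 -3.11 -4.686
vertex -1.49 -3.274 -4.521
vertex -1.941 -3.637 -4.858
endloop
endfacet
facet normal -0.952 -0.282 -0.116
outer loop
vertex -2.118 -3.11 -4.686
vertex -1.941 -3.637 -4.858
vertex -2.07 -3.966 -2.999
endloop
endfacet
facet normal 0.328 0.391 -0.860
outer loop
vertex -1.941 -3.637 -4.858
vertex -1.49 -3.274 -4.521
vertex -1.424 -3.89 -4.776
endloop
endfacet
facet normal -0.408 -0.894 -0.186
outer loop
vertex -1.941 -3.637 -4.858
vertex -1.424 -3.89 -4.776
vertex -2.07 -3.966 -2.999
endloop
endfacet
facet normal 0.329 0.391 -0.860
outer loop
vertex -1.424 -3.89 -4.776
vertex -1.49 -3.274 -4.521
vertex -0.957 -3.68 -4.502
endloop
endfacet
facet normal 0.363 -0.927 0.092
outer loop
vertex -1.424 -3.89 -4.776
vertex -0.957 -3.68 -4.502
vertex -2.07 -3.966 -2.999
endloop
endfacet
facet normal 0.328 0.391 -0.860
outer loop
vertex -0.957 -3.68 -4.502
vertex -1.49 -3.274 -4.521
vertex -0.89 -3.164 -4.242
endloop
endfacet
facet normal 0.782 -0.359 0.510
outer loop
vertex -0.957 -3.68 -4.502
vertex -0.89 -3.164 -4.242
vertex -2.07 -3.966 -2.999
endloop
endfacet
facet normal -0.603 0.430 0.672
outer loop
vertex 0.489 -0.061 -0.71
vertex -0.143 -0.458 -1.023
vertex 0.288 -0.791 -0.423
endloop
endfacet
facet normal 0.057 0.352 0.934
outer loop
vertex 0.489 -0.061 -0.71
vertex 0.288 -0.791 -0.423
vertex 1.066 -0.603 -0.541
endloop
endfacet
facet normal 0.508 0.698 0.505
outer loop
vertex 0.489 -0.061 -0.71
vertex 1.066 -0.603 -0.541
vertex 1.117 -0.154 -1.213
endloop
endfacet
facet normal 0.128 0.992 -0.024
outer loop
vertex 0.489 -0.061 -0.71
vertex 1.117 -0.154 -1.213
vertex 0.369 -0.065 -1.51
endloop
endfacet
facet normal -0.558 0.826 0.080
outer loop
vertex 0.489 -0.061 -0.71
vertex 0.369 -0.065 -1.51
vertex -0.143 -0.458 -1.023
endloop
endfacet
facet normal 0.221 -0.344 0.913
outer loop
vertex 1.066 -0.603 -0.541
vertex 0.288 -0.791 -0.423
vertex 0.791 -1.335 -0.75
endloop
endfacet
facet normal -0.846 -0.215 0.488
outer loop
vertex 0.288 -0.791 -0.423
vertex -0.143 -0.458 -1.023
vertex 0.043 -1.246 -1.047
endloop
endfacet
facet normal -0.773 0.425 -0.470
outer loop
vertex -0.143 -0.458 -1.023
vertex 0.369 -0.065 -1.51
vertex 0.094 -0.797 -1.719
endloop
endfacet
facet normal 0.336 0.694 -0.637
outer loop
vertex 0.369 -0.065 -1.51
vertex 1.117 -0.154 -1.213
vertex 0.872 -0.609 -1.837
endloop
endfacet
facet normal 0.951 0.218 0.218
outer loop
vertex 1.117 -0.154 -1.213
vertex 1.066 -0.603 -0.541
vertex 1.303 -0.942 -1.237
endloop
endfacet
facet normal -0.128 -0.992 0.024
outer loop
vertex 0.671 -1.339 -1.55
vertex 0.791 -1.335 -0.75
vertex 0.043 -1.246 -1.047
endloop
endfacet
facet normal -0.508 -0.698 -0.505
outer loop
vertex 0.671 -1.339 -1.55
vertex 0.043 -1.246 -1.047
vertex 0.094 -0.797 -1.719
endloop
endfacet
facet normal -0.057 -0.352 -0.934
outer loop
vertex 0.671 -1.339 -1.55
vertex 0.094 -0.797 -1.719
vertex 0.872 -0.609 -1.837
endloop
endfacet
facet normal 0.603 -0.430 -0.672
outer loop
vertex 0.671 -1.339 -1.55
vertex 0.872 -0.609 -1.837
vertex 1.303 -0.942 -1.237
endloop
endfacet
facet normal 0.558 -0.826 -0.080
outer loop
vertex 0.671 -1.339 -1.55
vertex 1.303 -0.942 -1.237
vertex 0.791 -1.335 -0.75
endloop
endfacet
facet normal -0.336 -0.694 0.637
outer loop
vertex 0.043 -1.246 -1.047
vertex 0.791 -1.335 -0.75
vertex 0.288 -0.791 -0.423
endloop
endfacet
facet normal -0.951 -0.218 -0.218
outer loop
vertex 0.094 -0.797 -1.719
vertex 0.043 -1.246 -1.047
vertex -0.143 -0.458 -1.023
endloop
endfacet
facet normal -0.221 0.344 -0.913
outer loop
vertex 0.872 -0.609 -1.837
vertex 0.094 -0.797 -1.719
vertex 0.369 -0.065 -1.51
endloop
endfacet
facet normal 0.846 0.215 -0.488
outer loop
vertex 1.303 -0.942 -1.237
vertex 0.872 -0.609 -1.837
vertex 1.117 -0.154 -1.213
endloop
endfacet
facet normal 0.773 -0.425 0.470
outer loop
vertex 0.791 -1.335 -0.75
vertex 1.303 -0.942 -1.237
vertex 1.066 -0.603 -0.541
endloop
endfacet

endsolid


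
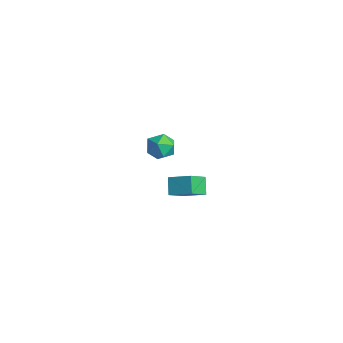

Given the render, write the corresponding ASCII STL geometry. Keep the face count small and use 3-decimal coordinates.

solid 
facet normal -0.669 -0.062 0.740
outer loop
vertex 1.745 -2.125 3.494
vertex 2.048 -2.695 3.72
vertex 2.25 -2.086 3.954
endloop
endfacet
facet normal -0.555 0.618 0.557
outer loop
vertex 1.745 -2.125 3.494
vertex 2.25 -2.086 3.954
vertex 2.225 -1.641 3.435
endloop
endfacet
facet normal -0.712 0.689 -0.136
outer loop
vertex 1.745 -2.125 3.494
vertex 2.225 -1.641 3.435
vertex 2.007 -1.976 2.88
endloop
endfacet
facet normal -0.923 0.053 -0.381
outer loop
vertex 1.745 -2.125 3.494
vertex 2.007 -1.976 2.88
vertex 1.897 -2.627 3.056
endloop
endfacet
facet normal -0.897 -0.412 0.162
outer loop
vertex 1.745 -2.125 3.494
vertex 1.897 -2.627 3.056
vertex 2.048 -2.695 3.72
endloop
endfacet
facet normal 0.141 0.755 0.640
outer loop
vertex 2.225 -1.641 3.435
vertex 2.25 -2.086 3.954
vertex 2.823 -1.913 3.624
endloop
endfacet
facet normal -0.045 -0.345 0.937
outer loop
vertex 2.25 -2.086 3.954
vertex 2.048 -2.695 3.72
vertex 2.713 -2.564 3.8
endloop
endfacet
facet normal -0.414 -0.910 0.001
outer loop
vertex 2.048 -2.695 3.72
vertex 1.897 -2.627 3.056
vertex 2.495 -2.899 3.245
endloop
endfacet
facet normal -0.456 -0.160 -0.876
outer loop
vertex 1.897 -2.627 3.056
vertex 2.007 -1.976 2.88
vertex 2.47 -2.454 2.726
endloop
endfacet
facet normal -0.114 0.870 -0.480
outer loop
vertex 2.007 -1.976 2.88
vertex 2.225 -1.641 3.435
vertex 2.672 -1.845 2.96
endloop
endfacet
facet normal 0.923 -0.053 0.381
outer loop
vertex 2.975 -2.415 3.186
vertex 2.823 -1.913 3.624
vertex 2.713 -2.564 3.8
endloop
endfacet
facet normal 0.712 -0.689 0.136
outer loop
vertex 2.975 -2.415 3.186
vertex 2.713 -2.564 3.8
vertex 2.495 -2.899 3.245
endloop
endfacet
facet normal 0.555 -0.618 -0.557
outer loop
vertex 2.975 -2.415 3.186
vertex 2.495 -2.899 3.245
vertex 2.47 -2.454 2.726
endloop
endfacet
facet normal 0.669 0.062 -0.740
outer loop
vertex 2.975 -2.415 3.186
vertex 2.47 -2.454 2.726
vertex 2.672 -1.845 2.96
endloop
endfacet
facet normal 0.897 0.412 -0.162
outer loop
vertex 2.975 -2.415 3.186
vertex 2.672 -1.845 2.96
vertex 2.823 -1.913 3.624
endloop
endfacet
facet normal 0.456 0.160 0.876
outer loop
vertex 2.713 -2.564 3.8
vertex 2.823 -1.913 3.624
vertex 2.25 -2.086 3.954
endloop
endfacet
facet normal 0.114 -0.870 0.480
outer loop
vertex 2.495 -2.899 3.245
vertex 2.713 -2.564 3.8
vertex 2.048 -2.695 3.72
endloop
endfacet
facet normal -0.141 -0.755 -0.640
outer loop
vertex 2.47 -2.454 2.726
vertex 2.495 -2.899 3.245
vertex 1.897 -2.627 3.056
endloop
endfacet
facet normal 0.045 0.345 -0.937
outer loop
vertex 2.672 -1.845 2.96
vertex 2.47 -2.454 2.726
vertex 2.007 -1.976 2.88
endloop
endfacet
facet normal 0.414 0.910 -0.001
outer loop
vertex 2.823 -1.913 3.624
vertex 2.672 -1.845 2.96
vertex 2.225 -1.641 3.435
endloop
endfacet
facet normal -0.614 0.240 0.752
outer loop
vertex -1.248 -0.382 -1.543
vertex -0.465 0.318 -1.127
vertex -1.694 0.5 -2.189
endloop
endfacet
facet normal -0.693 -0.620 -0.368
outer loop
vertex -1.135 0.282 -2.873
vertex -1.248 -0.382 -1.543
vertex -1.694 0.5 -2.189
endloop
endfacet
facet normal -0.614 0.239 0.752
outer loop
vertex -1.694 0.5 -2.189
vertex -0.465 0.318 -1.127
vertex -0.911 1.2 -1.772
endloop
endfacet
facet normal -0.377 0.748 -0.547
outer loop
vertex -0.911 1.2 -1.772
vertex -1.135 0.282 -2.873
vertex -1.694 0.5 -2.189
endloop
endfacet
facet normal 0.378 -0.747 0.547
outer loop
vertex -1.248 -0.382 -1.543
vertex 0.094 0.1 -1.811
vertex -0.465 0.318 -1.127
endloop
endfacet
facet normal -0.693 -0.620 -0.368
outer loop
vertex -0.689 -0.6 -2.228
vertex -1.248 -0.382 -1.543
vertex -1.135 0.282 -2.873
endloop
endfacet
facet normal 0.378 -0.748 0.546
outer loop
vertex -0.689 -0.6 -2.228
vertex 0.094 0.1 -1.811
vertex -1.248 -0.382 -1.543
endloop
endfacet
facet normal 0.693 0.620 0.369
outer loop
vertex -0.465 0.318 -1.127
vertex 0.094 0.1 -1.811
vertex -0.911 1.2 -1.772
endloop
endfacet
facet normal -0.378 0.747 -0.546
outer loop
vertex -0.352 0.982 -2.457
vertex -1.135 0.282 -2.873
vertex -0.911 1.2 -1.772
endloop
endfacet
facet normal 0.693 0.620 0.368
outer loop
vertex -0.911 1.2 -1.772
vertex 0.094 0.1 -1.811
vertex -0.352 0.982 -2.457
endloop
endfacet
facet normal 0.614 -0.240 -0.752
outer loop
vertex -0.352 0.982 -2.457
vertex -0.689 -0.6 -2.228
vertex -1.135 0.282 -2.873
endloop
endfacet
facet normal 0.615 -0.240 -0.752
outer loop
vertex 0.094 0.1 -1.811
vertex -0.689 -0.6 -2.228
vertex -0.352 0.982 -2.457
endloop
endfacet

endsolid


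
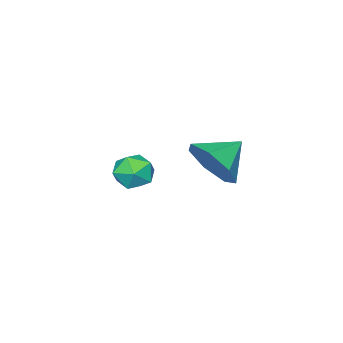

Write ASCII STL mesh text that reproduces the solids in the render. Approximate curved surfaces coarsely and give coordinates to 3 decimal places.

solid 
facet normal -0.324 0.105 0.940
outer loop
vertex 0.507 0.669 -2.985
vertex 0.257 0.055 -3.003
vertex 0.88 0.154 -2.799
endloop
endfacet
facet normal 0.267 0.493 0.828
outer loop
vertex 0.507 0.669 -2.985
vertex 0.88 0.154 -2.799
vertex 1.142 0.636 -3.17
endloop
endfacet
facet normal 0.135 0.946 0.294
outer loop
vertex 0.507 0.669 -2.985
vertex 1.142 0.636 -3.17
vertex 0.682 0.836 -3.602
endloop
endfacet
facet normal -0.537 0.840 0.075
outer loop
vertex 0.507 0.669 -2.985
vertex 0.682 0.836 -3.602
vertex 0.135 0.477 -3.499
endloop
endfacet
facet normal -0.820 0.320 0.474
outer loop
vertex 0.507 0.669 -2.985
vertex 0.135 0.477 -3.499
vertex 0.257 0.055 -3.003
endloop
endfacet
facet normal 0.785 0.049 0.618
outer loop
vertex 1.142 0.636 -3.17
vertex 0.88 0.154 -2.799
vertex 1.285 0.003 -3.301
endloop
endfacet
facet normal -0.170 -0.577 0.799
outer loop
vertex 0.88 0.154 -2.799
vertex 0.257 0.055 -3.003
vertex 0.738 -0.356 -3.198
endloop
endfacet
facet normal -0.972 -0.229 0.044
outer loop
vertex 0.257 0.055 -3.003
vertex 0.135 0.477 -3.499
vertex 0.278 -0.156 -3.63
endloop
endfacet
facet normal -0.515 0.613 -0.600
outer loop
vertex 0.135 0.477 -3.499
vertex 0.682 0.836 -3.602
vertex 0.54 0.326 -4.001
endloop
endfacet
facet normal 0.571 0.784 -0.245
outer loop
vertex 0.682 0.836 -3.602
vertex 1.142 0.636 -3.17
vertex 1.163 0.425 -3.797
endloop
endfacet
facet normal 0.537 -0.840 -0.075
outer loop
vertex 0.913 -0.189 -3.815
vertex 1.285 0.003 -3.301
vertex 0.738 -0.356 -3.198
endloop
endfacet
facet normal -0.135 -0.946 -0.294
outer loop
vertex 0.913 -0.189 -3.815
vertex 0.738 -0.356 -3.198
vertex 0.278 -0.156 -3.63
endloop
endfacet
facet normal -0.267 -0.493 -0.828
outer loop
vertex 0.913 -0.189 -3.815
vertex 0.278 -0.156 -3.63
vertex 0.54 0.326 -4.001
endloop
endfacet
facet normal 0.324 -0.105 -0.940
outer loop
vertex 0.913 -0.189 -3.815
vertex 0.54 0.326 -4.001
vertex 1.163 0.425 -3.797
endloop
endfacet
facet normal 0.820 -0.320 -0.474
outer loop
vertex 0.913 -0.189 -3.815
vertex 1.163 0.425 -3.797
vertex 1.285 0.003 -3.301
endloop
endfacet
facet normal 0.515 -0.613 0.600
outer loop
vertex 0.738 -0.356 -3.198
vertex 1.285 0.003 -3.301
vertex 0.88 0.154 -2.799
endloop
endfacet
facet normal -0.571 -0.784 0.245
outer loop
vertex 0.278 -0.156 -3.63
vertex 0.738 -0.356 -3.198
vertex 0.257 0.055 -3.003
endloop
endfacet
facet normal -0.785 -0.049 -0.618
outer loop
vertex 0.54 0.326 -4.001
vertex 0.278 -0.156 -3.63
vertex 0.135 0.477 -3.499
endloop
endfacet
facet normal 0.170 0.577 -0.799
outer loop
vertex 1.163 0.425 -3.797
vertex 0.54 0.326 -4.001
vertex 0.682 0.836 -3.602
endloop
endfacet
facet normal 0.972 0.229 -0.044
outer loop
vertex 1.285 0.003 -3.301
vertex 1.163 0.425 -3.797
vertex 1.142 0.636 -3.17
endloop
endfacet
facet normal 0.860 -0.203 -0.469
outer loop
vertex 1.527 3.469 -1.177
vertex 1.083 3.208 -1.878
vertex 1.375 4.005 -1.687
endloop
endfacet
facet normal -0.116 0.667 0.736
outer loop
vertex 1.527 3.469 -1.177
vertex 1.375 4.005 -1.687
vertex 0.137 3.432 -1.362
endloop
endfacet
facet normal 0.860 -0.203 -0.468
outer loop
vertex 1.375 4.005 -1.687
vertex 1.083 3.208 -1.878
vertex 1.004 3.94 -2.341
endloop
endfacet
facet normal -0.388 0.912 0.130
outer loop
vertex 1.375 4.005 -1.687
vertex 1.004 3.94 -2.341
vertex 0.137 3.432 -1.362
endloop
endfacet
facet normal 0.860 -0.204 -0.468
outer loop
vertex 1.004 3.94 -2.341
vertex 1.083 3.208 -1.878
vertex 0.692 3.324 -2.646
endloop
endfacet
facet normal -0.743 0.559 -0.368
outer loop
vertex 1.004 3.94 -2.341
vertex 0.692 3.324 -2.646
vertex 0.137 3.432 -1.362
endloop
endfacet
facet normal 0.860 -0.204 -0.468
outer loop
vertex 0.692 3.324 -2.646
vertex 1.083 3.208 -1.878
vertex 0.674 2.621 -2.373
endloop
endfacet
facet normal -0.914 -0.126 -0.385
outer loop
vertex 0.692 3.324 -2.646
vertex 0.674 2.621 -2.373
vertex 0.137 3.432 -1.362
endloop
endfacet
facet normal 0.860 -0.204 -0.469
outer loop
vertex 0.674 2.621 -2.373
vertex 1.083 3.208 -1.878
vertex 0.964 2.359 -1.727
endloop
endfacet
facet normal -0.773 -0.627 0.093
outer loop
vertex 0.674 2.621 -2.373
vertex 0.964 2.359 -1.727
vertex 0.137 3.432 -1.362
endloop
endfacet
facet normal 0.860 -0.204 -0.468
outer loop
vertex 0.964 2.359 -1.727
vertex 1.083 3.208 -1.878
vertex 1.344 2.737 -1.194
endloop
endfacet
facet normal -0.425 -0.567 0.705
outer loop
vertex 0.964 2.359 -1.727
vertex 1.344 2.737 -1.194
vertex 0.137 3.432 -1.362
endloop
endfacet
facet normal 0.860 -0.204 -0.468
outer loop
vertex 1.344 2.737 -1.194
vertex 1.083 3.208 -1.878
vertex 1.527 3.469 -1.177
endloop
endfacet
facet normal -0.132 0.010 0.991
outer loop
vertex 1.344 2.737 -1.194
vertex 1.527 3.469 -1.177
vertex 0.137 3.432 -1.362
endloop
endfacet

endsolid


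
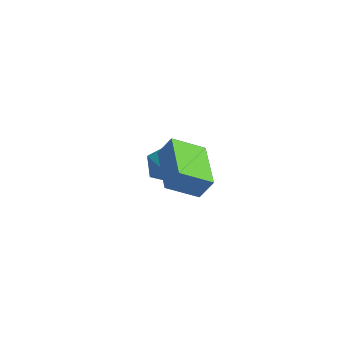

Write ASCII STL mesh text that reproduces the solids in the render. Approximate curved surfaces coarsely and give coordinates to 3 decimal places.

solid 
facet normal -0.201 0.378 0.904
outer loop
vertex -0.916 4.674 1.245
vertex -1.598 4.073 1.345
vertex -0.753 3.857 1.623
endloop
endfacet
facet normal 0.492 0.444 0.749
outer loop
vertex -0.916 4.674 1.245
vertex -0.753 3.857 1.623
vertex -0.159 4.21 1.023
endloop
endfacet
facet normal 0.548 0.824 0.146
outer loop
vertex -0.916 4.674 1.245
vertex -0.159 4.21 1.023
vertex -0.637 4.643 0.374
endloop
endfacet
facet normal -0.110 0.991 -0.070
outer loop
vertex -0.916 4.674 1.245
vertex -0.637 4.643 0.374
vertex -1.526 4.559 0.574
endloop
endfacet
facet normal -0.573 0.716 0.398
outer loop
vertex -0.916 4.674 1.245
vertex -1.526 4.559 0.574
vertex -1.598 4.073 1.345
endloop
endfacet
facet normal 0.754 -0.208 0.624
outer loop
vertex -0.159 4.21 1.023
vertex -0.753 3.857 1.623
vertex -0.374 3.321 0.986
endloop
endfacet
facet normal -0.368 -0.314 0.875
outer loop
vertex -0.753 3.857 1.623
vertex -1.598 4.073 1.345
vertex -1.263 3.237 1.186
endloop
endfacet
facet normal -0.971 0.233 0.056
outer loop
vertex -1.598 4.073 1.345
vertex -1.526 4.559 0.574
vertex -1.741 3.67 0.537
endloop
endfacet
facet normal -0.222 0.677 -0.702
outer loop
vertex -1.526 4.559 0.574
vertex -0.637 4.643 0.374
vertex -1.147 4.023 -0.063
endloop
endfacet
facet normal 0.844 0.405 -0.351
outer loop
vertex -0.637 4.643 0.374
vertex -0.159 4.21 1.023
vertex -0.302 3.807 0.215
endloop
endfacet
facet normal 0.110 -0.991 0.070
outer loop
vertex -0.984 3.206 0.315
vertex -0.374 3.321 0.986
vertex -1.263 3.237 1.186
endloop
endfacet
facet normal -0.548 -0.824 -0.146
outer loop
vertex -0.984 3.206 0.315
vertex -1.263 3.237 1.186
vertex -1.741 3.67 0.537
endloop
endfacet
facet normal -0.492 -0.444 -0.749
outer loop
vertex -0.984 3.206 0.315
vertex -1.741 3.67 0.537
vertex -1.147 4.023 -0.063
endloop
endfacet
facet normal 0.201 -0.378 -0.904
outer loop
vertex -0.984 3.206 0.315
vertex -1.147 4.023 -0.063
vertex -0.302 3.807 0.215
endloop
endfacet
facet normal 0.573 -0.716 -0.398
outer loop
vertex -0.984 3.206 0.315
vertex -0.302 3.807 0.215
vertex -0.374 3.321 0.986
endloop
endfacet
facet normal 0.222 -0.677 0.702
outer loop
vertex -1.263 3.237 1.186
vertex -0.374 3.321 0.986
vertex -0.753 3.857 1.623
endloop
endfacet
facet normal -0.844 -0.405 0.351
outer loop
vertex -1.741 3.67 0.537
vertex -1.263 3.237 1.186
vertex -1.598 4.073 1.345
endloop
endfacet
facet normal -0.754 0.208 -0.624
outer loop
vertex -1.147 4.023 -0.063
vertex -1.741 3.67 0.537
vertex -1.526 4.559 0.574
endloop
endfacet
facet normal 0.368 0.314 -0.875
outer loop
vertex -0.302 3.807 0.215
vertex -1.147 4.023 -0.063
vertex -0.637 4.643 0.374
endloop
endfacet
facet normal 0.971 -0.233 -0.056
outer loop
vertex -0.374 3.321 0.986
vertex -0.302 3.807 0.215
vertex -0.159 4.21 1.023
endloop
endfacet
facet normal -0.412 -0.362 -0.836
outer loop
vertex 3.173 1.845 1.871
vertex 1.316 2.454 2.523
vertex 3.341 2.967 1.302
endloop
endfacet
facet normal 0.901 -0.296 -0.317
outer loop
vertex 3.704 3.286 2.037
vertex 3.173 1.845 1.871
vertex 3.341 2.967 1.302
endloop
endfacet
facet normal -0.412 -0.362 -0.836
outer loop
vertex 3.341 2.967 1.302
vertex 1.316 2.454 2.523
vertex 1.485 3.577 1.953
endloop
endfacet
facet normal 0.133 0.884 -0.449
outer loop
vertex 1.485 3.577 1.953
vertex 3.704 3.286 2.037
vertex 3.341 2.967 1.302
endloop
endfacet
facet normal -0.132 -0.884 0.449
outer loop
vertex 3.173 1.845 1.871
vertex 1.679 2.773 3.258
vertex 1.316 2.454 2.523
endloop
endfacet
facet normal 0.902 -0.296 -0.316
outer loop
vertex 3.535 2.163 2.607
vertex 3.173 1.845 1.871
vertex 3.704 3.286 2.037
endloop
endfacet
facet normal -0.134 -0.884 0.448
outer loop
vertex 3.535 2.163 2.607
vertex 1.679 2.773 3.258
vertex 3.173 1.845 1.871
endloop
endfacet
facet normal -0.901 0.296 0.316
outer loop
vertex 1.316 2.454 2.523
vertex 1.679 2.773 3.258
vertex 1.485 3.577 1.953
endloop
endfacet
facet normal 0.133 0.884 -0.447
outer loop
vertex 1.847 3.895 2.689
vertex 3.704 3.286 2.037
vertex 1.485 3.577 1.953
endloop
endfacet
facet normal -0.902 0.295 0.316
outer loop
vertex 1.485 3.577 1.953
vertex 1.679 2.773 3.258
vertex 1.847 3.895 2.689
endloop
endfacet
facet normal 0.412 0.362 0.836
outer loop
vertex 1.847 3.895 2.689
vertex 3.535 2.163 2.607
vertex 3.704 3.286 2.037
endloop
endfacet
facet normal 0.412 0.362 0.836
outer loop
vertex 1.679 2.773 3.258
vertex 3.535 2.163 2.607
vertex 1.847 3.895 2.689
endloop
endfacet

endsolid


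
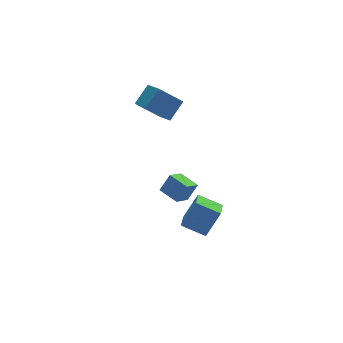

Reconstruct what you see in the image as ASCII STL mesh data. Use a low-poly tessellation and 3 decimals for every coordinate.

solid 
facet normal -0.697 0.195 0.690
outer loop
vertex -0.641 3.105 5.1
vertex -0.828 4.408 4.542
vertex -1.783 2.518 4.112
endloop
endfacet
facet normal 0.131 -0.911 0.390
outer loop
vertex -0.332 2.112 2.678
vertex -0.641 3.105 5.1
vertex -1.783 2.518 4.112
endloop
endfacet
facet normal -0.698 0.196 0.689
outer loop
vertex -1.783 2.518 4.112
vertex -0.828 4.408 4.542
vertex -1.969 3.821 3.554
endloop
endfacet
facet normal -0.705 -0.362 -0.610
outer loop
vertex -1.969 3.821 3.554
vertex -0.332 2.112 2.678
vertex -1.783 2.518 4.112
endloop
endfacet
facet normal 0.704 0.362 0.610
outer loop
vertex -0.641 3.105 5.1
vertex 0.623 4.002 3.108
vertex -0.828 4.408 4.542
endloop
endfacet
facet normal 0.131 -0.911 0.390
outer loop
vertex 0.809 2.699 3.666
vertex -0.641 3.105 5.1
vertex -0.332 2.112 2.678
endloop
endfacet
facet normal 0.705 0.362 0.610
outer loop
vertex 0.809 2.699 3.666
vertex 0.623 4.002 3.108
vertex -0.641 3.105 5.1
endloop
endfacet
facet normal -0.131 0.911 -0.390
outer loop
vertex -0.828 4.408 4.542
vertex 0.623 4.002 3.108
vertex -1.969 3.821 3.554
endloop
endfacet
facet normal -0.705 -0.362 -0.610
outer loop
vertex -0.519 3.415 2.12
vertex -0.332 2.112 2.678
vertex -1.969 3.821 3.554
endloop
endfacet
facet normal -0.131 0.911 -0.390
outer loop
vertex -1.969 3.821 3.554
vertex 0.623 4.002 3.108
vertex -0.519 3.415 2.12
endloop
endfacet
facet normal 0.697 -0.195 -0.690
outer loop
vertex -0.519 3.415 2.12
vertex 0.809 2.699 3.666
vertex -0.332 2.112 2.678
endloop
endfacet
facet normal 0.697 -0.196 -0.690
outer loop
vertex 0.623 4.002 3.108
vertex 0.809 2.699 3.666
vertex -0.519 3.415 2.12
endloop
endfacet
facet normal -0.546 -0.072 -0.834
outer loop
vertex -2.739 -4.267 1.015
vertex -3.282 -3.012 1.262
vertex -1.783 -3.721 0.342
endloop
endfacet
facet normal 0.391 -0.903 -0.178
outer loop
vertex -1.078 -3.628 1.418
vertex -2.739 -4.267 1.015
vertex -1.783 -3.721 0.342
endloop
endfacet
facet normal -0.546 -0.072 -0.834
outer loop
vertex -1.783 -3.721 0.342
vertex -3.282 -3.012 1.262
vertex -2.326 -2.466 0.589
endloop
endfacet
facet normal 0.741 0.423 -0.522
outer loop
vertex -2.326 -2.466 0.589
vertex -1.078 -3.628 1.418
vertex -1.783 -3.721 0.342
endloop
endfacet
facet normal -0.741 -0.423 0.522
outer loop
vertex -2.739 -4.267 1.015
vertex -2.577 -2.919 2.338
vertex -3.282 -3.012 1.262
endloop
endfacet
facet normal 0.391 -0.903 -0.178
outer loop
vertex -2.034 -4.174 2.091
vertex -2.739 -4.267 1.015
vertex -1.078 -3.628 1.418
endloop
endfacet
facet normal -0.741 -0.423 0.522
outer loop
vertex -2.034 -4.174 2.091
vertex -2.577 -2.919 2.338
vertex -2.739 -4.267 1.015
endloop
endfacet
facet normal -0.391 0.903 0.178
outer loop
vertex -3.282 -3.012 1.262
vertex -2.577 -2.919 2.338
vertex -2.326 -2.466 0.589
endloop
endfacet
facet normal 0.741 0.423 -0.522
outer loop
vertex -1.621 -2.373 1.665
vertex -1.078 -3.628 1.418
vertex -2.326 -2.466 0.589
endloop
endfacet
facet normal -0.391 0.903 0.178
outer loop
vertex -2.326 -2.466 0.589
vertex -2.577 -2.919 2.338
vertex -1.621 -2.373 1.665
endloop
endfacet
facet normal 0.546 0.072 0.834
outer loop
vertex -1.621 -2.373 1.665
vertex -2.034 -4.174 2.091
vertex -1.078 -3.628 1.418
endloop
endfacet
facet normal 0.546 0.072 0.834
outer loop
vertex -2.577 -2.919 2.338
vertex -2.034 -4.174 2.091
vertex -1.621 -2.373 1.665
endloop
endfacet
facet normal -0.510 -0.053 -0.858
outer loop
vertex -1.377 -1.87 -4.071
vertex -0.681 -0.682 -4.558
vertex -0.145 -2.866 -4.742
endloop
endfacet
facet normal -0.476 -0.814 0.333
outer loop
vertex 0.901 -2.758 -2.982
vertex -1.377 -1.87 -4.071
vertex -0.145 -2.866 -4.742
endloop
endfacet
facet normal -0.511 -0.053 -0.858
outer loop
vertex -0.145 -2.866 -4.742
vertex -0.681 -0.682 -4.558
vertex 0.55 -1.678 -5.229
endloop
endfacet
facet normal 0.716 -0.579 -0.390
outer loop
vertex 0.55 -1.678 -5.229
vertex 0.901 -2.758 -2.982
vertex -0.145 -2.866 -4.742
endloop
endfacet
facet normal -0.716 0.579 0.390
outer loop
vertex -1.377 -1.87 -4.071
vertex 0.365 -0.574 -2.798
vertex -0.681 -0.682 -4.558
endloop
endfacet
facet normal -0.476 -0.814 0.333
outer loop
vertex -0.33 -1.762 -2.311
vertex -1.377 -1.87 -4.071
vertex 0.901 -2.758 -2.982
endloop
endfacet
facet normal -0.716 0.579 0.390
outer loop
vertex -0.33 -1.762 -2.311
vertex 0.365 -0.574 -2.798
vertex -1.377 -1.87 -4.071
endloop
endfacet
facet normal 0.477 0.814 -0.333
outer loop
vertex -0.681 -0.682 -4.558
vertex 0.365 -0.574 -2.798
vertex 0.55 -1.678 -5.229
endloop
endfacet
facet normal 0.716 -0.579 -0.390
outer loop
vertex 1.597 -1.57 -3.469
vertex 0.901 -2.758 -2.982
vertex 0.55 -1.678 -5.229
endloop
endfacet
facet normal 0.476 0.814 -0.333
outer loop
vertex 0.55 -1.678 -5.229
vertex 0.365 -0.574 -2.798
vertex 1.597 -1.57 -3.469
endloop
endfacet
facet normal 0.511 0.053 0.858
outer loop
vertex 1.597 -1.57 -3.469
vertex -0.33 -1.762 -2.311
vertex 0.901 -2.758 -2.982
endloop
endfacet
facet normal 0.510 0.053 0.858
outer loop
vertex 0.365 -0.574 -2.798
vertex -0.33 -1.762 -2.311
vertex 1.597 -1.57 -3.469
endloop
endfacet

endsolid


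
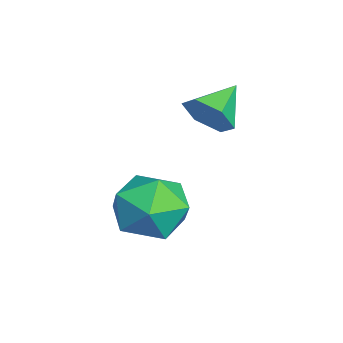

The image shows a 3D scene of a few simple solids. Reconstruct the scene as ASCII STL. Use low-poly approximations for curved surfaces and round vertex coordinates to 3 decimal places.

solid 
facet normal -0.521 0.241 0.819
outer loop
vertex 1.043 -3.0 1.111
vertex 0.876 -4.173 1.35
vertex 1.842 -3.597 1.795
endloop
endfacet
facet normal -0.028 0.736 0.676
outer loop
vertex 1.043 -3.0 1.111
vertex 1.842 -3.597 1.795
vertex 2.229 -2.814 0.958
endloop
endfacet
facet normal -0.152 0.988 0.020
outer loop
vertex 1.043 -3.0 1.111
vertex 2.229 -2.814 0.958
vertex 1.502 -2.907 -0.004
endloop
endfacet
facet normal -0.721 0.649 -0.243
outer loop
vertex 1.043 -3.0 1.111
vertex 1.502 -2.907 -0.004
vertex 0.666 -3.746 0.238
endloop
endfacet
facet normal -0.950 0.186 0.251
outer loop
vertex 1.043 -3.0 1.111
vertex 0.666 -3.746 0.238
vertex 0.876 -4.173 1.35
endloop
endfacet
facet normal 0.611 0.417 0.673
outer loop
vertex 2.229 -2.814 0.958
vertex 1.842 -3.597 1.795
vertex 2.794 -3.874 1.102
endloop
endfacet
facet normal -0.187 -0.385 0.904
outer loop
vertex 1.842 -3.597 1.795
vertex 0.876 -4.173 1.35
vertex 1.958 -4.713 1.344
endloop
endfacet
facet normal -0.882 -0.472 -0.015
outer loop
vertex 0.876 -4.173 1.35
vertex 0.666 -3.746 0.238
vertex 1.231 -4.806 0.382
endloop
endfacet
facet normal -0.512 0.276 -0.814
outer loop
vertex 0.666 -3.746 0.238
vertex 1.502 -2.907 -0.004
vertex 1.618 -4.023 -0.455
endloop
endfacet
facet normal 0.410 0.825 -0.389
outer loop
vertex 1.502 -2.907 -0.004
vertex 2.229 -2.814 0.958
vertex 2.584 -3.447 -0.01
endloop
endfacet
facet normal 0.721 -0.649 0.243
outer loop
vertex 2.417 -4.62 0.229
vertex 2.794 -3.874 1.102
vertex 1.958 -4.713 1.344
endloop
endfacet
facet normal 0.152 -0.988 -0.020
outer loop
vertex 2.417 -4.62 0.229
vertex 1.958 -4.713 1.344
vertex 1.231 -4.806 0.382
endloop
endfacet
facet normal 0.028 -0.736 -0.676
outer loop
vertex 2.417 -4.62 0.229
vertex 1.231 -4.806 0.382
vertex 1.618 -4.023 -0.455
endloop
endfacet
facet normal 0.521 -0.241 -0.819
outer loop
vertex 2.417 -4.62 0.229
vertex 1.618 -4.023 -0.455
vertex 2.584 -3.447 -0.01
endloop
endfacet
facet normal 0.950 -0.186 -0.251
outer loop
vertex 2.417 -4.62 0.229
vertex 2.584 -3.447 -0.01
vertex 2.794 -3.874 1.102
endloop
endfacet
facet normal 0.512 -0.276 0.814
outer loop
vertex 1.958 -4.713 1.344
vertex 2.794 -3.874 1.102
vertex 1.842 -3.597 1.795
endloop
endfacet
facet normal -0.410 -0.825 0.389
outer loop
vertex 1.231 -4.806 0.382
vertex 1.958 -4.713 1.344
vertex 0.876 -4.173 1.35
endloop
endfacet
facet normal -0.611 -0.417 -0.673
outer loop
vertex 1.618 -4.023 -0.455
vertex 1.231 -4.806 0.382
vertex 0.666 -3.746 0.238
endloop
endfacet
facet normal 0.187 0.385 -0.904
outer loop
vertex 2.584 -3.447 -0.01
vertex 1.618 -4.023 -0.455
vertex 1.502 -2.907 -0.004
endloop
endfacet
facet normal 0.882 0.472 0.015
outer loop
vertex 2.794 -3.874 1.102
vertex 2.584 -3.447 -0.01
vertex 2.229 -2.814 0.958
endloop
endfacet
facet normal 0.687 -0.581 -0.436
outer loop
vertex 0.844 -1.918 3.731
vertex 0.251 -2.246 3.234
vertex 0.673 -1.563 2.989
endloop
endfacet
facet normal 0.302 0.885 0.354
outer loop
vertex 0.844 -1.918 3.731
vertex 0.673 -1.563 2.989
vertex -0.711 -1.434 3.846
endloop
endfacet
facet normal 0.687 -0.581 -0.437
outer loop
vertex 0.673 -1.563 2.989
vertex 0.251 -2.246 3.234
vertex 0.08 -1.891 2.493
endloop
endfacet
facet normal -0.164 0.902 -0.400
outer loop
vertex 0.673 -1.563 2.989
vertex 0.08 -1.891 2.493
vertex -0.711 -1.434 3.846
endloop
endfacet
facet normal 0.687 -0.580 -0.437
outer loop
vertex 0.08 -1.891 2.493
vertex 0.251 -2.246 3.234
vertex -0.342 -2.575 2.738
endloop
endfacet
facet normal -0.783 0.285 -0.554
outer loop
vertex 0.08 -1.891 2.493
vertex -0.342 -2.575 2.738
vertex -0.711 -1.434 3.846
endloop
endfacet
facet normal 0.687 -0.581 -0.436
outer loop
vertex -0.342 -2.575 2.738
vertex 0.251 -2.246 3.234
vertex -0.171 -2.93 3.48
endloop
endfacet
facet normal -0.936 -0.350 0.048
outer loop
vertex -0.342 -2.575 2.738
vertex -0.171 -2.93 3.48
vertex -0.711 -1.434 3.846
endloop
endfacet
facet normal 0.687 -0.581 -0.437
outer loop
vertex -0.171 -2.93 3.48
vertex 0.251 -2.246 3.234
vertex 0.422 -2.602 3.976
endloop
endfacet
facet normal -0.470 -0.366 0.803
outer loop
vertex -0.171 -2.93 3.48
vertex 0.422 -2.602 3.976
vertex -0.711 -1.434 3.846
endloop
endfacet
facet normal 0.687 -0.580 -0.437
outer loop
vertex 0.422 -2.602 3.976
vertex 0.251 -2.246 3.234
vertex 0.844 -1.918 3.731
endloop
endfacet
facet normal 0.149 0.251 0.957
outer loop
vertex 0.422 -2.602 3.976
vertex 0.844 -1.918 3.731
vertex -0.711 -1.434 3.846
endloop
endfacet

endsolid
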